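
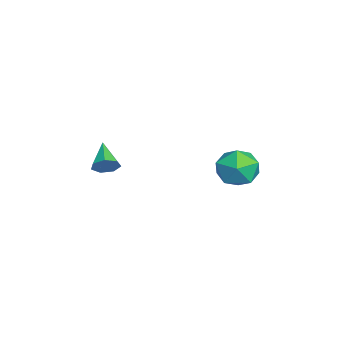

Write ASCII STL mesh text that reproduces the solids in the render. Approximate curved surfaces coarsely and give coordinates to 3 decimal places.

solid 
facet normal 0.859 0.116 -0.498
outer loop
vertex 4.159 -2.275 2.751
vertex 3.86 -2.242 2.243
vertex 4.013 -1.805 2.609
endloop
endfacet
facet normal 0.081 0.311 0.947
outer loop
vertex 4.159 -2.275 2.751
vertex 4.013 -1.805 2.609
vertex 2.7 -2.398 2.917
endloop
endfacet
facet normal 0.859 0.117 -0.498
outer loop
vertex 4.013 -1.805 2.609
vertex 3.86 -2.242 2.243
vertex 3.752 -1.664 2.192
endloop
endfacet
facet normal -0.275 0.846 0.458
outer loop
vertex 4.013 -1.805 2.609
vertex 3.752 -1.664 2.192
vertex 2.7 -2.398 2.917
endloop
endfacet
facet normal 0.859 0.116 -0.499
outer loop
vertex 3.752 -1.664 2.192
vertex 3.86 -2.242 2.243
vertex 3.572 -1.957 1.814
endloop
endfacet
facet normal -0.661 0.712 -0.237
outer loop
vertex 3.752 -1.664 2.192
vertex 3.572 -1.957 1.814
vertex 2.7 -2.398 2.917
endloop
endfacet
facet normal 0.859 0.116 -0.499
outer loop
vertex 3.572 -1.957 1.814
vertex 3.86 -2.242 2.243
vertex 3.608 -2.465 1.758
endloop
endfacet
facet normal -0.787 0.012 -0.617
outer loop
vertex 3.572 -1.957 1.814
vertex 3.608 -2.465 1.758
vertex 2.7 -2.398 2.917
endloop
endfacet
facet normal 0.859 0.116 -0.499
outer loop
vertex 3.608 -2.465 1.758
vertex 3.86 -2.242 2.243
vertex 3.834 -2.804 2.068
endloop
endfacet
facet normal -0.557 -0.731 -0.394
outer loop
vertex 3.608 -2.465 1.758
vertex 3.834 -2.804 2.068
vertex 2.7 -2.398 2.917
endloop
endfacet
facet normal 0.859 0.115 -0.498
outer loop
vertex 3.834 -2.804 2.068
vertex 3.86 -2.242 2.243
vertex 4.079 -2.72 2.51
endloop
endfacet
facet normal -0.145 -0.954 0.262
outer loop
vertex 3.834 -2.804 2.068
vertex 4.079 -2.72 2.51
vertex 2.7 -2.398 2.917
endloop
endfacet
facet normal 0.859 0.115 -0.498
outer loop
vertex 4.079 -2.72 2.51
vertex 3.86 -2.242 2.243
vertex 4.159 -2.275 2.751
endloop
endfacet
facet normal 0.139 -0.491 0.860
outer loop
vertex 4.079 -2.72 2.51
vertex 4.159 -2.275 2.751
vertex 2.7 -2.398 2.917
endloop
endfacet
facet normal -0.259 0.941 0.220
outer loop
vertex 2.531 3.641 1.135
vertex 2.083 3.317 1.993
vertex 3.067 3.586 2.001
endloop
endfacet
facet normal 0.347 0.925 -0.156
outer loop
vertex 2.531 3.641 1.135
vertex 3.067 3.586 2.001
vertex 3.485 3.281 1.122
endloop
endfacet
facet normal 0.214 0.594 -0.775
outer loop
vertex 2.531 3.641 1.135
vertex 3.485 3.281 1.122
vertex 2.759 2.823 0.571
endloop
endfacet
facet normal -0.474 0.406 -0.781
outer loop
vertex 2.531 3.641 1.135
vertex 2.759 2.823 0.571
vertex 1.893 2.846 1.109
endloop
endfacet
facet normal -0.766 0.621 -0.166
outer loop
vertex 2.531 3.641 1.135
vertex 1.893 2.846 1.109
vertex 2.083 3.317 1.993
endloop
endfacet
facet normal 0.821 0.532 0.206
outer loop
vertex 3.485 3.281 1.122
vertex 3.067 3.586 2.001
vertex 3.627 2.734 1.971
endloop
endfacet
facet normal -0.159 0.558 0.815
outer loop
vertex 3.067 3.586 2.001
vertex 2.083 3.317 1.993
vertex 2.761 2.757 2.509
endloop
endfacet
facet normal -0.981 0.040 0.190
outer loop
vertex 2.083 3.317 1.993
vertex 1.893 2.846 1.109
vertex 2.035 2.299 1.958
endloop
endfacet
facet normal -0.508 -0.306 -0.805
outer loop
vertex 1.893 2.846 1.109
vertex 2.759 2.823 0.571
vertex 2.453 1.994 1.079
endloop
endfacet
facet normal 0.605 -0.001 -0.796
outer loop
vertex 2.759 2.823 0.571
vertex 3.485 3.281 1.122
vertex 3.437 2.263 1.087
endloop
endfacet
facet normal 0.474 -0.406 0.781
outer loop
vertex 2.989 1.939 1.945
vertex 3.627 2.734 1.971
vertex 2.761 2.757 2.509
endloop
endfacet
facet normal -0.214 -0.594 0.775
outer loop
vertex 2.989 1.939 1.945
vertex 2.761 2.757 2.509
vertex 2.035 2.299 1.958
endloop
endfacet
facet normal -0.347 -0.925 0.156
outer loop
vertex 2.989 1.939 1.945
vertex 2.035 2.299 1.958
vertex 2.453 1.994 1.079
endloop
endfacet
facet normal 0.259 -0.941 -0.220
outer loop
vertex 2.989 1.939 1.945
vertex 2.453 1.994 1.079
vertex 3.437 2.263 1.087
endloop
endfacet
facet normal 0.766 -0.621 0.166
outer loop
vertex 2.989 1.939 1.945
vertex 3.437 2.263 1.087
vertex 3.627 2.734 1.971
endloop
endfacet
facet normal 0.508 0.306 0.805
outer loop
vertex 2.761 2.757 2.509
vertex 3.627 2.734 1.971
vertex 3.067 3.586 2.001
endloop
endfacet
facet normal -0.605 0.001 0.796
outer loop
vertex 2.035 2.299 1.958
vertex 2.761 2.757 2.509
vertex 2.083 3.317 1.993
endloop
endfacet
facet normal -0.821 -0.532 -0.206
outer loop
vertex 2.453 1.994 1.079
vertex 2.035 2.299 1.958
vertex 1.893 2.846 1.109
endloop
endfacet
facet normal 0.159 -0.558 -0.815
outer loop
vertex 3.437 2.263 1.087
vertex 2.453 1.994 1.079
vertex 2.759 2.823 0.571
endloop
endfacet
facet normal 0.981 -0.040 -0.190
outer loop
vertex 3.627 2.734 1.971
vertex 3.437 2.263 1.087
vertex 3.485 3.281 1.122
endloop
endfacet

endsolid


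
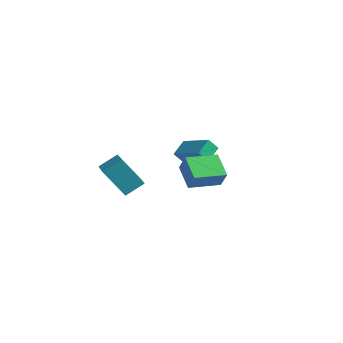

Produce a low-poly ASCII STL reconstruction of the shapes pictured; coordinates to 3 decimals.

solid 
facet normal -0.642 -0.113 0.758
outer loop
vertex 1.224 -4.124 3.185
vertex 0.229 -3.025 2.507
vertex 0.69 -4.963 2.608
endloop
endfacet
facet normal 0.610 -0.674 0.416
outer loop
vertex 1.871 -4.755 1.213
vertex 1.224 -4.124 3.185
vertex 0.69 -4.963 2.608
endloop
endfacet
facet normal -0.642 -0.113 0.759
outer loop
vertex 0.69 -4.963 2.608
vertex 0.229 -3.025 2.507
vertex -0.305 -3.865 1.93
endloop
endfacet
facet normal -0.464 -0.730 -0.502
outer loop
vertex -0.305 -3.865 1.93
vertex 1.871 -4.755 1.213
vertex 0.69 -4.963 2.608
endloop
endfacet
facet normal 0.464 0.730 0.502
outer loop
vertex 1.224 -4.124 3.185
vertex 1.41 -2.817 1.112
vertex 0.229 -3.025 2.507
endloop
endfacet
facet normal 0.611 -0.674 0.416
outer loop
vertex 2.405 -3.915 1.79
vertex 1.224 -4.124 3.185
vertex 1.871 -4.755 1.213
endloop
endfacet
facet normal 0.464 0.730 0.502
outer loop
vertex 2.405 -3.915 1.79
vertex 1.41 -2.817 1.112
vertex 1.224 -4.124 3.185
endloop
endfacet
facet normal -0.610 0.674 -0.416
outer loop
vertex 0.229 -3.025 2.507
vertex 1.41 -2.817 1.112
vertex -0.305 -3.865 1.93
endloop
endfacet
facet normal -0.464 -0.730 -0.502
outer loop
vertex 0.876 -3.656 0.535
vertex 1.871 -4.755 1.213
vertex -0.305 -3.865 1.93
endloop
endfacet
facet normal -0.610 0.674 -0.416
outer loop
vertex -0.305 -3.865 1.93
vertex 1.41 -2.817 1.112
vertex 0.876 -3.656 0.535
endloop
endfacet
facet normal 0.642 0.113 -0.759
outer loop
vertex 0.876 -3.656 0.535
vertex 2.405 -3.915 1.79
vertex 1.871 -4.755 1.213
endloop
endfacet
facet normal 0.642 0.113 -0.759
outer loop
vertex 1.41 -2.817 1.112
vertex 2.405 -3.915 1.79
vertex 0.876 -3.656 0.535
endloop
endfacet
facet normal -0.720 0.570 0.395
outer loop
vertex 2.632 -0.686 1.848
vertex 3.628 0.744 1.6
vertex 2.199 -0.554 0.868
endloop
endfacet
facet normal -0.566 -0.812 0.141
outer loop
vertex 3.272 -1.404 0.28
vertex 2.632 -0.686 1.848
vertex 2.199 -0.554 0.868
endloop
endfacet
facet normal -0.720 0.570 0.395
outer loop
vertex 2.199 -0.554 0.868
vertex 3.628 0.744 1.6
vertex 3.195 0.876 0.62
endloop
endfacet
facet normal -0.401 0.122 -0.908
outer loop
vertex 3.195 0.876 0.62
vertex 3.272 -1.404 0.28
vertex 2.199 -0.554 0.868
endloop
endfacet
facet normal 0.401 -0.122 0.908
outer loop
vertex 2.632 -0.686 1.848
vertex 4.701 -0.106 1.012
vertex 3.628 0.744 1.6
endloop
endfacet
facet normal -0.566 -0.812 0.141
outer loop
vertex 3.705 -1.536 1.26
vertex 2.632 -0.686 1.848
vertex 3.272 -1.404 0.28
endloop
endfacet
facet normal 0.401 -0.122 0.908
outer loop
vertex 3.705 -1.536 1.26
vertex 4.701 -0.106 1.012
vertex 2.632 -0.686 1.848
endloop
endfacet
facet normal 0.566 0.812 -0.141
outer loop
vertex 3.628 0.744 1.6
vertex 4.701 -0.106 1.012
vertex 3.195 0.876 0.62
endloop
endfacet
facet normal -0.401 0.122 -0.908
outer loop
vertex 4.268 0.026 0.032
vertex 3.272 -1.404 0.28
vertex 3.195 0.876 0.62
endloop
endfacet
facet normal 0.566 0.812 -0.141
outer loop
vertex 3.195 0.876 0.62
vertex 4.701 -0.106 1.012
vertex 4.268 0.026 0.032
endloop
endfacet
facet normal 0.720 -0.570 -0.395
outer loop
vertex 4.268 0.026 0.032
vertex 3.705 -1.536 1.26
vertex 3.272 -1.404 0.28
endloop
endfacet
facet normal 0.720 -0.570 -0.395
outer loop
vertex 4.701 -0.106 1.012
vertex 3.705 -1.536 1.26
vertex 4.268 0.026 0.032
endloop
endfacet
facet normal -0.858 0.190 -0.478
outer loop
vertex 0.182 2.05 -0.432
vertex 0.16 3.02 -0.007
vertex 0.593 2.333 -1.057
endloop
endfacet
facet normal 0.020 -0.916 -0.401
outer loop
vertex 2.36 1.94 -0.073
vertex 0.182 2.05 -0.432
vertex 0.593 2.333 -1.057
endloop
endfacet
facet normal -0.857 0.191 -0.478
outer loop
vertex 0.593 2.333 -1.057
vertex 0.16 3.02 -0.007
vertex 0.572 3.303 -0.632
endloop
endfacet
facet normal 0.514 0.354 -0.782
outer loop
vertex 0.572 3.303 -0.632
vertex 2.36 1.94 -0.073
vertex 0.593 2.333 -1.057
endloop
endfacet
facet normal -0.514 -0.354 0.781
outer loop
vertex 0.182 2.05 -0.432
vertex 1.927 2.627 0.977
vertex 0.16 3.02 -0.007
endloop
endfacet
facet normal 0.020 -0.916 -0.401
outer loop
vertex 1.948 1.657 0.552
vertex 0.182 2.05 -0.432
vertex 2.36 1.94 -0.073
endloop
endfacet
facet normal -0.514 -0.354 0.781
outer loop
vertex 1.948 1.657 0.552
vertex 1.927 2.627 0.977
vertex 0.182 2.05 -0.432
endloop
endfacet
facet normal -0.020 0.916 0.401
outer loop
vertex 0.16 3.02 -0.007
vertex 1.927 2.627 0.977
vertex 0.572 3.303 -0.632
endloop
endfacet
facet normal 0.514 0.354 -0.781
outer loop
vertex 2.338 2.91 0.352
vertex 2.36 1.94 -0.073
vertex 0.572 3.303 -0.632
endloop
endfacet
facet normal -0.020 0.916 0.401
outer loop
vertex 0.572 3.303 -0.632
vertex 1.927 2.627 0.977
vertex 2.338 2.91 0.352
endloop
endfacet
facet normal 0.857 -0.190 0.479
outer loop
vertex 2.338 2.91 0.352
vertex 1.948 1.657 0.552
vertex 2.36 1.94 -0.073
endloop
endfacet
facet normal 0.858 -0.191 0.478
outer loop
vertex 1.927 2.627 0.977
vertex 1.948 1.657 0.552
vertex 2.338 2.91 0.352
endloop
endfacet

endsolid


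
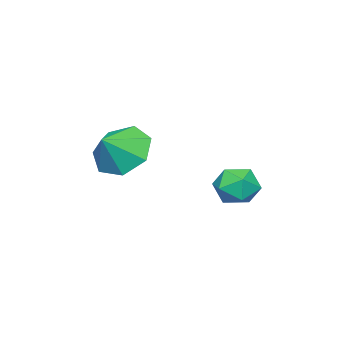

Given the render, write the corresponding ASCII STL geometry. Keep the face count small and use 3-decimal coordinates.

solid 
facet normal -0.622 0.667 -0.411
outer loop
vertex -3.916 -0.499 -0.84
vertex -4.476 -0.645 -0.229
vertex -3.895 -0.044 -0.133
endloop
endfacet
facet normal 0.058 0.839 -0.541
outer loop
vertex -3.916 -0.499 -0.84
vertex -3.895 -0.044 -0.133
vertex -3.179 -0.317 -0.479
endloop
endfacet
facet normal 0.361 0.293 -0.885
outer loop
vertex -3.916 -0.499 -0.84
vertex -3.179 -0.317 -0.479
vertex -3.316 -1.086 -0.789
endloop
endfacet
facet normal -0.131 -0.218 -0.967
outer loop
vertex -3.916 -0.499 -0.84
vertex -3.316 -1.086 -0.789
vertex -4.118 -1.289 -0.635
endloop
endfacet
facet normal -0.739 0.014 -0.674
outer loop
vertex -3.916 -0.499 -0.84
vertex -4.118 -1.289 -0.635
vertex -4.476 -0.645 -0.229
endloop
endfacet
facet normal 0.391 0.916 0.086
outer loop
vertex -3.179 -0.317 -0.479
vertex -3.895 -0.044 -0.133
vertex -3.282 -0.351 0.355
endloop
endfacet
facet normal -0.710 0.638 0.298
outer loop
vertex -3.895 -0.044 -0.133
vertex -4.476 -0.645 -0.229
vertex -4.084 -0.554 0.509
endloop
endfacet
facet normal -0.899 -0.419 -0.128
outer loop
vertex -4.476 -0.645 -0.229
vertex -4.118 -1.289 -0.635
vertex -4.221 -1.323 0.199
endloop
endfacet
facet normal 0.084 -0.792 -0.604
outer loop
vertex -4.118 -1.289 -0.635
vertex -3.316 -1.086 -0.789
vertex -3.505 -1.596 -0.147
endloop
endfacet
facet normal 0.881 0.033 -0.472
outer loop
vertex -3.316 -1.086 -0.789
vertex -3.179 -0.317 -0.479
vertex -2.924 -0.995 -0.051
endloop
endfacet
facet normal 0.131 0.218 0.967
outer loop
vertex -3.484 -1.141 0.56
vertex -3.282 -0.351 0.355
vertex -4.084 -0.554 0.509
endloop
endfacet
facet normal -0.361 -0.293 0.885
outer loop
vertex -3.484 -1.141 0.56
vertex -4.084 -0.554 0.509
vertex -4.221 -1.323 0.199
endloop
endfacet
facet normal -0.058 -0.839 0.541
outer loop
vertex -3.484 -1.141 0.56
vertex -4.221 -1.323 0.199
vertex -3.505 -1.596 -0.147
endloop
endfacet
facet normal 0.622 -0.667 0.411
outer loop
vertex -3.484 -1.141 0.56
vertex -3.505 -1.596 -0.147
vertex -2.924 -0.995 -0.051
endloop
endfacet
facet normal 0.739 -0.014 0.674
outer loop
vertex -3.484 -1.141 0.56
vertex -2.924 -0.995 -0.051
vertex -3.282 -0.351 0.355
endloop
endfacet
facet normal -0.084 0.792 0.604
outer loop
vertex -4.084 -0.554 0.509
vertex -3.282 -0.351 0.355
vertex -3.895 -0.044 -0.133
endloop
endfacet
facet normal -0.881 -0.033 0.472
outer loop
vertex -4.221 -1.323 0.199
vertex -4.084 -0.554 0.509
vertex -4.476 -0.645 -0.229
endloop
endfacet
facet normal -0.391 -0.916 -0.086
outer loop
vertex -3.505 -1.596 -0.147
vertex -4.221 -1.323 0.199
vertex -4.118 -1.289 -0.635
endloop
endfacet
facet normal 0.710 -0.638 -0.298
outer loop
vertex -2.924 -0.995 -0.051
vertex -3.505 -1.596 -0.147
vertex -3.316 -1.086 -0.789
endloop
endfacet
facet normal 0.899 0.419 0.128
outer loop
vertex -3.282 -0.351 0.355
vertex -2.924 -0.995 -0.051
vertex -3.179 -0.317 -0.479
endloop
endfacet
facet normal -0.787 0.101 -0.609
outer loop
vertex 0.281 -3.217 1.204
vertex -0.264 -2.753 1.986
vertex 0.358 -2.301 1.257
endloop
endfacet
facet normal 0.975 -0.070 -0.211
outer loop
vertex 0.281 -3.217 1.204
vertex 0.358 -2.301 1.257
vertex 0.624 -2.867 2.674
endloop
endfacet
facet normal -0.787 0.100 -0.609
outer loop
vertex 0.358 -2.301 1.257
vertex -0.264 -2.753 1.986
vertex -0.034 -1.726 1.858
endloop
endfacet
facet normal 0.849 0.526 0.051
outer loop
vertex 0.358 -2.301 1.257
vertex -0.034 -1.726 1.858
vertex 0.624 -2.867 2.674
endloop
endfacet
facet normal -0.787 0.100 -0.609
outer loop
vertex -0.034 -1.726 1.858
vertex -0.264 -2.753 1.986
vertex -0.6 -1.924 2.556
endloop
endfacet
facet normal 0.466 0.677 0.570
outer loop
vertex -0.034 -1.726 1.858
vertex -0.6 -1.924 2.556
vertex 0.624 -2.867 2.674
endloop
endfacet
facet normal -0.786 0.101 -0.610
outer loop
vertex -0.6 -1.924 2.556
vertex -0.264 -2.753 1.986
vertex -0.913 -2.746 2.824
endloop
endfacet
facet normal 0.114 0.268 0.957
outer loop
vertex -0.6 -1.924 2.556
vertex -0.913 -2.746 2.824
vertex 0.624 -2.867 2.674
endloop
endfacet
facet normal -0.786 0.101 -0.610
outer loop
vertex -0.913 -2.746 2.824
vertex -0.264 -2.753 1.986
vertex -0.738 -3.573 2.461
endloop
endfacet
facet normal 0.059 -0.391 0.919
outer loop
vertex -0.913 -2.746 2.824
vertex -0.738 -3.573 2.461
vertex 0.624 -2.867 2.674
endloop
endfacet
facet normal -0.786 0.101 -0.610
outer loop
vertex -0.738 -3.573 2.461
vertex -0.264 -2.753 1.986
vertex -0.206 -3.783 1.741
endloop
endfacet
facet normal 0.341 -0.804 0.487
outer loop
vertex -0.738 -3.573 2.461
vertex -0.206 -3.783 1.741
vertex 0.624 -2.867 2.674
endloop
endfacet
facet normal -0.787 0.100 -0.608
outer loop
vertex -0.206 -3.783 1.741
vertex -0.264 -2.753 1.986
vertex 0.281 -3.217 1.204
endloop
endfacet
facet normal 0.750 -0.662 -0.017
outer loop
vertex -0.206 -3.783 1.741
vertex 0.281 -3.217 1.204
vertex 0.624 -2.867 2.674
endloop
endfacet

endsolid


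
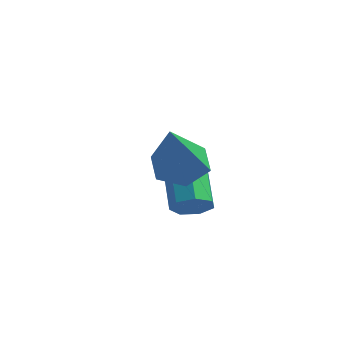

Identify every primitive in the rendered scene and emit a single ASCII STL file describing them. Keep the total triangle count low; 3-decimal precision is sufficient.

solid 
facet normal -0.313 0.631 -0.710
outer loop
vertex 1.732 -3.032 1.569
vertex 1.347 -2.689 2.043
vertex 2.009 -2.496 1.923
endloop
endfacet
facet normal 0.915 -0.286 -0.283
outer loop
vertex 1.732 -3.032 1.569
vertex 2.009 -2.496 1.923
vertex 2.033 -4.071 3.597
endloop
endfacet
facet normal -0.313 0.631 -0.710
outer loop
vertex 2.009 -2.496 1.923
vertex 1.347 -2.689 2.043
vertex 1.625 -2.153 2.397
endloop
endfacet
facet normal 0.831 0.411 0.375
outer loop
vertex 2.009 -2.496 1.923
vertex 1.625 -2.153 2.397
vertex 2.033 -4.071 3.597
endloop
endfacet
facet normal -0.313 0.631 -0.710
outer loop
vertex 1.625 -2.153 2.397
vertex 1.347 -2.689 2.043
vertex 0.963 -2.346 2.517
endloop
endfacet
facet normal -0.001 0.530 0.848
outer loop
vertex 1.625 -2.153 2.397
vertex 0.963 -2.346 2.517
vertex 2.033 -4.071 3.597
endloop
endfacet
facet normal -0.313 0.631 -0.710
outer loop
vertex 0.963 -2.346 2.517
vertex 1.347 -2.689 2.043
vertex 0.685 -2.883 2.162
endloop
endfacet
facet normal -0.748 -0.050 0.662
outer loop
vertex 0.963 -2.346 2.517
vertex 0.685 -2.883 2.162
vertex 2.033 -4.071 3.597
endloop
endfacet
facet normal -0.313 0.632 -0.710
outer loop
vertex 0.685 -2.883 2.162
vertex 1.347 -2.689 2.043
vertex 1.07 -3.225 1.688
endloop
endfacet
facet normal -0.663 -0.749 0.002
outer loop
vertex 0.685 -2.883 2.162
vertex 1.07 -3.225 1.688
vertex 2.033 -4.071 3.597
endloop
endfacet
facet normal -0.312 0.631 -0.710
outer loop
vertex 1.07 -3.225 1.688
vertex 1.347 -2.689 2.043
vertex 1.732 -3.032 1.569
endloop
endfacet
facet normal 0.168 -0.867 -0.469
outer loop
vertex 1.07 -3.225 1.688
vertex 1.732 -3.032 1.569
vertex 2.033 -4.071 3.597
endloop
endfacet
facet normal 0.522 -0.557 -0.646
outer loop
vertex 1.198 -1.894 0.647
vertex 0.953 -1.654 0.242
vertex 1.403 -1.515 0.486
endloop
endfacet
facet normal 0.727 -0.105 0.678
outer loop
vertex 1.198 -1.894 0.647
vertex 1.403 -1.515 0.486
vertex 0.572 -1.225 1.422
endloop
endfacet
facet normal 0.727 -0.105 0.678
outer loop
vertex 0.572 -1.225 1.422
vertex 1.403 -1.515 0.486
vertex 0.777 -0.847 1.261
endloop
endfacet
facet normal -0.521 0.558 0.646
outer loop
vertex 0.572 -1.225 1.422
vertex 0.777 -0.847 1.261
vertex 0.327 -0.986 1.018
endloop
endfacet
facet normal 0.522 -0.557 -0.645
outer loop
vertex 1.403 -1.515 0.486
vertex 0.953 -1.654 0.242
vertex 1.269 -1.241 0.141
endloop
endfacet
facet normal 0.802 0.579 0.148
outer loop
vertex 1.403 -1.515 0.486
vertex 1.269 -1.241 0.141
vertex 0.777 -0.847 1.261
endloop
endfacet
facet normal 0.802 0.579 0.149
outer loop
vertex 0.777 -0.847 1.261
vertex 1.269 -1.241 0.141
vertex 0.643 -0.573 0.917
endloop
endfacet
facet normal -0.521 0.557 0.647
outer loop
vertex 0.777 -0.847 1.261
vertex 0.643 -0.573 0.917
vertex 0.327 -0.986 1.018
endloop
endfacet
facet normal 0.522 -0.557 -0.646
outer loop
vertex 1.269 -1.241 0.141
vertex 0.953 -1.654 0.242
vertex 0.898 -1.278 -0.127
endloop
endfacet
facet normal 0.273 0.827 -0.492
outer loop
vertex 1.269 -1.241 0.141
vertex 0.898 -1.278 -0.127
vertex 0.643 -0.573 0.917
endloop
endfacet
facet normal 0.273 0.827 -0.492
outer loop
vertex 0.643 -0.573 0.917
vertex 0.898 -1.278 -0.127
vertex 0.271 -0.61 0.648
endloop
endfacet
facet normal -0.522 0.557 0.645
outer loop
vertex 0.643 -0.573 0.917
vertex 0.271 -0.61 0.648
vertex 0.327 -0.986 1.018
endloop
endfacet
facet normal 0.521 -0.558 -0.646
outer loop
vertex 0.898 -1.278 -0.127
vertex 0.953 -1.654 0.242
vertex 0.568 -1.598 -0.117
endloop
endfacet
facet normal -0.462 0.452 -0.763
outer loop
vertex 0.898 -1.278 -0.127
vertex 0.568 -1.598 -0.117
vertex 0.271 -0.61 0.648
endloop
endfacet
facet normal -0.462 0.452 -0.763
outer loop
vertex 0.271 -0.61 0.648
vertex 0.568 -1.598 -0.117
vertex -0.059 -0.93 0.658
endloop
endfacet
facet normal -0.521 0.558 0.646
outer loop
vertex 0.271 -0.61 0.648
vertex -0.059 -0.93 0.658
vertex 0.327 -0.986 1.018
endloop
endfacet
facet normal 0.522 -0.556 -0.647
outer loop
vertex 0.568 -1.598 -0.117
vertex 0.953 -1.654 0.242
vertex 0.528 -1.961 0.163
endloop
endfacet
facet normal -0.848 -0.262 -0.461
outer loop
vertex 0.568 -1.598 -0.117
vertex 0.528 -1.961 0.163
vertex -0.059 -0.93 0.658
endloop
endfacet
facet normal -0.849 -0.264 -0.458
outer loop
vertex -0.059 -0.93 0.658
vertex 0.528 -1.961 0.163
vertex -0.098 -1.292 0.939
endloop
endfacet
facet normal -0.521 0.558 0.646
outer loop
vertex -0.059 -0.93 0.658
vertex -0.098 -1.292 0.939
vertex 0.327 -0.986 1.018
endloop
endfacet
facet normal 0.523 -0.557 -0.645
outer loop
vertex 0.528 -1.961 0.163
vertex 0.953 -1.654 0.242
vertex 0.808 -2.092 0.503
endloop
endfacet
facet normal -0.597 -0.780 0.191
outer loop
vertex 0.528 -1.961 0.163
vertex 0.808 -2.092 0.503
vertex -0.098 -1.292 0.939
endloop
endfacet
facet normal -0.597 -0.779 0.189
outer loop
vertex -0.098 -1.292 0.939
vertex 0.808 -2.092 0.503
vertex 0.182 -1.424 1.279
endloop
endfacet
facet normal -0.521 0.558 0.646
outer loop
vertex -0.098 -1.292 0.939
vertex 0.182 -1.424 1.279
vertex 0.327 -0.986 1.018
endloop
endfacet
facet normal 0.522 -0.558 -0.646
outer loop
vertex 0.808 -2.092 0.503
vertex 0.953 -1.654 0.242
vertex 1.198 -1.894 0.647
endloop
endfacet
facet normal 0.104 -0.711 0.696
outer loop
vertex 0.808 -2.092 0.503
vertex 1.198 -1.894 0.647
vertex 0.182 -1.424 1.279
endloop
endfacet
facet normal 0.106 -0.709 0.697
outer loop
vertex 0.182 -1.424 1.279
vertex 1.198 -1.894 0.647
vertex 0.572 -1.225 1.422
endloop
endfacet
facet normal -0.521 0.558 0.646
outer loop
vertex 0.182 -1.424 1.279
vertex 0.572 -1.225 1.422
vertex 0.327 -0.986 1.018
endloop
endfacet

endsolid


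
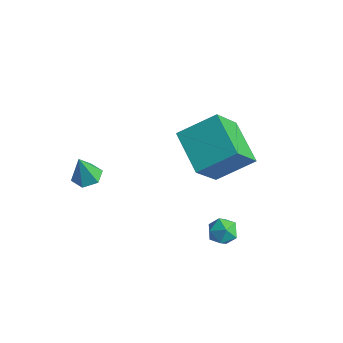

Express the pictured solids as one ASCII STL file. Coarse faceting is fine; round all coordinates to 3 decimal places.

solid 
facet normal -0.860 0.350 0.372
outer loop
vertex -1.008 0.971 0.964
vertex -0.056 2.291 1.924
vertex -1.187 2.325 -0.722
endloop
endfacet
facet normal -0.503 -0.699 -0.508
outer loop
vertex 0.576 1.609 -1.484
vertex -1.008 0.971 0.964
vertex -1.187 2.325 -0.722
endloop
endfacet
facet normal -0.860 0.349 0.372
outer loop
vertex -1.187 2.325 -0.722
vertex -0.056 2.291 1.924
vertex -0.235 3.646 0.238
endloop
endfacet
facet normal -0.082 0.624 -0.777
outer loop
vertex -0.235 3.646 0.238
vertex 0.576 1.609 -1.484
vertex -1.187 2.325 -0.722
endloop
endfacet
facet normal 0.082 -0.624 0.777
outer loop
vertex -1.008 0.971 0.964
vertex 1.707 1.575 1.162
vertex -0.056 2.291 1.924
endloop
endfacet
facet normal -0.504 -0.699 -0.508
outer loop
vertex 0.755 0.254 0.202
vertex -1.008 0.971 0.964
vertex 0.576 1.609 -1.484
endloop
endfacet
facet normal 0.082 -0.624 0.777
outer loop
vertex 0.755 0.254 0.202
vertex 1.707 1.575 1.162
vertex -1.008 0.971 0.964
endloop
endfacet
facet normal 0.503 0.699 0.508
outer loop
vertex -0.056 2.291 1.924
vertex 1.707 1.575 1.162
vertex -0.235 3.646 0.238
endloop
endfacet
facet normal -0.082 0.624 -0.777
outer loop
vertex 1.528 2.929 -0.524
vertex 0.576 1.609 -1.484
vertex -0.235 3.646 0.238
endloop
endfacet
facet normal 0.504 0.699 0.508
outer loop
vertex -0.235 3.646 0.238
vertex 1.707 1.575 1.162
vertex 1.528 2.929 -0.524
endloop
endfacet
facet normal 0.860 -0.349 -0.372
outer loop
vertex 1.528 2.929 -0.524
vertex 0.755 0.254 0.202
vertex 0.576 1.609 -1.484
endloop
endfacet
facet normal 0.860 -0.349 -0.372
outer loop
vertex 1.707 1.575 1.162
vertex 0.755 0.254 0.202
vertex 1.528 2.929 -0.524
endloop
endfacet
facet normal -0.830 0.323 0.455
outer loop
vertex 1.279 0.466 -3.091
vertex 1.654 0.648 -2.536
vertex 1.55 1.104 -3.049
endloop
endfacet
facet normal -0.884 0.392 -0.255
outer loop
vertex 1.279 0.466 -3.091
vertex 1.55 1.104 -3.049
vertex 1.57 0.758 -3.65
endloop
endfacet
facet normal -0.798 -0.252 -0.547
outer loop
vertex 1.279 0.466 -3.091
vertex 1.57 0.758 -3.65
vertex 1.685 0.088 -3.509
endloop
endfacet
facet normal -0.692 -0.722 -0.019
outer loop
vertex 1.279 0.466 -3.091
vertex 1.685 0.088 -3.509
vertex 1.737 0.02 -2.82
endloop
endfacet
facet normal -0.711 -0.366 0.600
outer loop
vertex 1.279 0.466 -3.091
vertex 1.737 0.02 -2.82
vertex 1.654 0.648 -2.536
endloop
endfacet
facet normal -0.348 0.808 -0.476
outer loop
vertex 1.57 0.758 -3.65
vertex 1.55 1.104 -3.049
vertex 2.123 1.12 -3.44
endloop
endfacet
facet normal -0.262 0.694 0.670
outer loop
vertex 1.55 1.104 -3.049
vertex 1.654 0.648 -2.536
vertex 2.175 1.052 -2.751
endloop
endfacet
facet normal -0.070 -0.419 0.905
outer loop
vertex 1.654 0.648 -2.536
vertex 1.737 0.02 -2.82
vertex 2.29 0.382 -2.61
endloop
endfacet
facet normal -0.037 -0.995 -0.095
outer loop
vertex 1.737 0.02 -2.82
vertex 1.685 0.088 -3.509
vertex 2.31 0.036 -3.211
endloop
endfacet
facet normal -0.209 -0.236 -0.949
outer loop
vertex 1.685 0.088 -3.509
vertex 1.57 0.758 -3.65
vertex 2.206 0.492 -3.724
endloop
endfacet
facet normal 0.692 0.722 0.019
outer loop
vertex 2.581 0.674 -3.169
vertex 2.123 1.12 -3.44
vertex 2.175 1.052 -2.751
endloop
endfacet
facet normal 0.798 0.252 0.547
outer loop
vertex 2.581 0.674 -3.169
vertex 2.175 1.052 -2.751
vertex 2.29 0.382 -2.61
endloop
endfacet
facet normal 0.884 -0.392 0.255
outer loop
vertex 2.581 0.674 -3.169
vertex 2.29 0.382 -2.61
vertex 2.31 0.036 -3.211
endloop
endfacet
facet normal 0.830 -0.323 -0.455
outer loop
vertex 2.581 0.674 -3.169
vertex 2.31 0.036 -3.211
vertex 2.206 0.492 -3.724
endloop
endfacet
facet normal 0.711 0.366 -0.600
outer loop
vertex 2.581 0.674 -3.169
vertex 2.206 0.492 -3.724
vertex 2.123 1.12 -3.44
endloop
endfacet
facet normal 0.037 0.995 0.095
outer loop
vertex 2.175 1.052 -2.751
vertex 2.123 1.12 -3.44
vertex 1.55 1.104 -3.049
endloop
endfacet
facet normal 0.209 0.236 0.949
outer loop
vertex 2.29 0.382 -2.61
vertex 2.175 1.052 -2.751
vertex 1.654 0.648 -2.536
endloop
endfacet
facet normal 0.348 -0.808 0.476
outer loop
vertex 2.31 0.036 -3.211
vertex 2.29 0.382 -2.61
vertex 1.737 0.02 -2.82
endloop
endfacet
facet normal 0.262 -0.694 -0.670
outer loop
vertex 2.206 0.492 -3.724
vertex 2.31 0.036 -3.211
vertex 1.685 0.088 -3.509
endloop
endfacet
facet normal 0.070 0.419 -0.905
outer loop
vertex 2.123 1.12 -3.44
vertex 2.206 0.492 -3.724
vertex 1.57 0.758 -3.65
endloop
endfacet
facet normal 0.068 0.234 -0.970
outer loop
vertex -2.746 -1.687 -1.612
vertex -3.414 -1.672 -1.655
vertex -3.076 -1.116 -1.497
endloop
endfacet
facet normal 0.770 0.336 0.542
outer loop
vertex -2.746 -1.687 -1.612
vertex -3.076 -1.116 -1.497
vertex -3.506 -1.988 -0.345
endloop
endfacet
facet normal 0.068 0.234 -0.970
outer loop
vertex -3.076 -1.116 -1.497
vertex -3.414 -1.672 -1.655
vertex -3.744 -1.1 -1.54
endloop
endfacet
facet normal -0.019 0.801 0.599
outer loop
vertex -3.076 -1.116 -1.497
vertex -3.744 -1.1 -1.54
vertex -3.506 -1.988 -0.345
endloop
endfacet
facet normal 0.066 0.233 -0.970
outer loop
vertex -3.744 -1.1 -1.54
vertex -3.414 -1.672 -1.655
vertex -4.083 -1.656 -1.697
endloop
endfacet
facet normal -0.817 0.374 0.440
outer loop
vertex -3.744 -1.1 -1.54
vertex -4.083 -1.656 -1.697
vertex -3.506 -1.988 -0.345
endloop
endfacet
facet normal 0.066 0.235 -0.970
outer loop
vertex -4.083 -1.656 -1.697
vertex -3.414 -1.672 -1.655
vertex -3.753 -2.228 -1.813
endloop
endfacet
facet normal -0.824 -0.521 0.224
outer loop
vertex -4.083 -1.656 -1.697
vertex -3.753 -2.228 -1.813
vertex -3.506 -1.988 -0.345
endloop
endfacet
facet normal 0.068 0.234 -0.970
outer loop
vertex -3.753 -2.228 -1.813
vertex -3.414 -1.672 -1.655
vertex -3.084 -2.243 -1.77
endloop
endfacet
facet normal -0.033 -0.985 0.167
outer loop
vertex -3.753 -2.228 -1.813
vertex -3.084 -2.243 -1.77
vertex -3.506 -1.988 -0.345
endloop
endfacet
facet normal 0.068 0.234 -0.970
outer loop
vertex -3.084 -2.243 -1.77
vertex -3.414 -1.672 -1.655
vertex -2.746 -1.687 -1.612
endloop
endfacet
facet normal 0.764 -0.557 0.326
outer loop
vertex -3.084 -2.243 -1.77
vertex -2.746 -1.687 -1.612
vertex -3.506 -1.988 -0.345
endloop
endfacet

endsolid


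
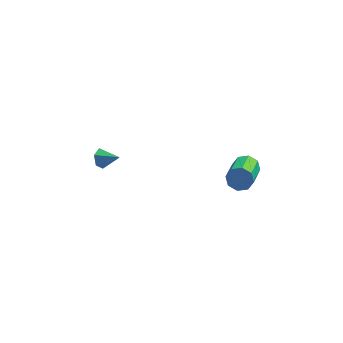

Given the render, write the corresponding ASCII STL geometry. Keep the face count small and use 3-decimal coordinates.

solid 
facet normal -0.848 0.286 -0.446
outer loop
vertex -3.844 0.004 1.193
vertex -4.175 -0.21 1.685
vertex -3.97 0.386 1.678
endloop
endfacet
facet normal 0.799 0.555 -0.230
outer loop
vertex -3.844 0.004 1.193
vertex -3.97 0.386 1.678
vertex -3.165 -0.55 2.215
endloop
endfacet
facet normal -0.849 0.287 -0.445
outer loop
vertex -3.97 0.386 1.678
vertex -4.175 -0.21 1.685
vertex -4.3 0.172 2.17
endloop
endfacet
facet normal 0.419 0.695 0.584
outer loop
vertex -3.97 0.386 1.678
vertex -4.3 0.172 2.17
vertex -3.165 -0.55 2.215
endloop
endfacet
facet normal -0.848 0.287 -0.445
outer loop
vertex -4.3 0.172 2.17
vertex -4.175 -0.21 1.685
vertex -4.505 -0.423 2.177
endloop
endfacet
facet normal -0.026 0.021 0.999
outer loop
vertex -4.3 0.172 2.17
vertex -4.505 -0.423 2.177
vertex -3.165 -0.55 2.215
endloop
endfacet
facet normal -0.848 0.287 -0.445
outer loop
vertex -4.505 -0.423 2.177
vertex -4.175 -0.21 1.685
vertex -4.38 -0.805 1.692
endloop
endfacet
facet normal -0.092 -0.794 0.601
outer loop
vertex -4.505 -0.423 2.177
vertex -4.38 -0.805 1.692
vertex -3.165 -0.55 2.215
endloop
endfacet
facet normal -0.848 0.287 -0.446
outer loop
vertex -4.38 -0.805 1.692
vertex -4.175 -0.21 1.685
vertex -4.049 -0.592 1.2
endloop
endfacet
facet normal 0.287 -0.934 -0.211
outer loop
vertex -4.38 -0.805 1.692
vertex -4.049 -0.592 1.2
vertex -3.165 -0.55 2.215
endloop
endfacet
facet normal -0.848 0.286 -0.446
outer loop
vertex -4.049 -0.592 1.2
vertex -4.175 -0.21 1.685
vertex -3.844 0.004 1.193
endloop
endfacet
facet normal 0.734 -0.260 -0.628
outer loop
vertex -4.049 -0.592 1.2
vertex -3.844 0.004 1.193
vertex -3.165 -0.55 2.215
endloop
endfacet
facet normal 0.125 0.886 -0.446
outer loop
vertex 3.859 -0.764 1.254
vertex 3.416 -0.449 1.756
vertex 4.143 -0.577 1.706
endloop
endfacet
facet normal 0.856 -0.324 -0.403
outer loop
vertex 3.859 -0.764 1.254
vertex 4.143 -0.577 1.706
vertex 3.587 -2.687 2.223
endloop
endfacet
facet normal 0.856 -0.324 -0.403
outer loop
vertex 3.587 -2.687 2.223
vertex 4.143 -0.577 1.706
vertex 3.871 -2.499 2.675
endloop
endfacet
facet normal -0.126 -0.885 0.447
outer loop
vertex 3.587 -2.687 2.223
vertex 3.871 -2.499 2.675
vertex 3.144 -2.371 2.724
endloop
endfacet
facet normal 0.125 0.886 -0.447
outer loop
vertex 4.143 -0.577 1.706
vertex 3.416 -0.449 1.756
vertex 4.002 -0.314 2.188
endloop
endfacet
facet normal 0.960 0.004 0.279
outer loop
vertex 4.143 -0.577 1.706
vertex 4.002 -0.314 2.188
vertex 3.871 -2.499 2.675
endloop
endfacet
facet normal 0.960 0.005 0.280
outer loop
vertex 3.871 -2.499 2.675
vertex 4.002 -0.314 2.188
vertex 3.729 -2.236 3.157
endloop
endfacet
facet normal -0.126 -0.886 0.446
outer loop
vertex 3.871 -2.499 2.675
vertex 3.729 -2.236 3.157
vertex 3.144 -2.371 2.724
endloop
endfacet
facet normal 0.126 0.886 -0.447
outer loop
vertex 4.002 -0.314 2.188
vertex 3.416 -0.449 1.756
vertex 3.517 -0.13 2.416
endloop
endfacet
facet normal 0.501 0.332 0.799
outer loop
vertex 4.002 -0.314 2.188
vertex 3.517 -0.13 2.416
vertex 3.729 -2.236 3.157
endloop
endfacet
facet normal 0.501 0.332 0.799
outer loop
vertex 3.729 -2.236 3.157
vertex 3.517 -0.13 2.416
vertex 3.244 -2.053 3.385
endloop
endfacet
facet normal -0.125 -0.887 0.445
outer loop
vertex 3.729 -2.236 3.157
vertex 3.244 -2.053 3.385
vertex 3.144 -2.371 2.724
endloop
endfacet
facet normal 0.126 0.886 -0.447
outer loop
vertex 3.517 -0.13 2.416
vertex 3.416 -0.449 1.756
vertex 2.973 -0.133 2.257
endloop
endfacet
facet normal -0.251 0.464 0.850
outer loop
vertex 3.517 -0.13 2.416
vertex 2.973 -0.133 2.257
vertex 3.244 -2.053 3.385
endloop
endfacet
facet normal -0.251 0.464 0.850
outer loop
vertex 3.244 -2.053 3.385
vertex 2.973 -0.133 2.257
vertex 2.701 -2.056 3.226
endloop
endfacet
facet normal -0.126 -0.886 0.445
outer loop
vertex 3.244 -2.053 3.385
vertex 2.701 -2.056 3.226
vertex 3.144 -2.371 2.724
endloop
endfacet
facet normal 0.126 0.885 -0.447
outer loop
vertex 2.973 -0.133 2.257
vertex 3.416 -0.449 1.756
vertex 2.689 -0.321 1.805
endloop
endfacet
facet normal -0.856 0.324 0.403
outer loop
vertex 2.973 -0.133 2.257
vertex 2.689 -0.321 1.805
vertex 2.701 -2.056 3.226
endloop
endfacet
facet normal -0.856 0.324 0.403
outer loop
vertex 2.701 -2.056 3.226
vertex 2.689 -0.321 1.805
vertex 2.417 -2.243 2.774
endloop
endfacet
facet normal -0.125 -0.886 0.446
outer loop
vertex 2.701 -2.056 3.226
vertex 2.417 -2.243 2.774
vertex 3.144 -2.371 2.724
endloop
endfacet
facet normal 0.126 0.886 -0.446
outer loop
vertex 2.689 -0.321 1.805
vertex 3.416 -0.449 1.756
vertex 2.831 -0.584 1.323
endloop
endfacet
facet normal -0.960 -0.005 -0.280
outer loop
vertex 2.689 -0.321 1.805
vertex 2.831 -0.584 1.323
vertex 2.417 -2.243 2.774
endloop
endfacet
facet normal -0.960 -0.004 -0.279
outer loop
vertex 2.417 -2.243 2.774
vertex 2.831 -0.584 1.323
vertex 2.558 -2.506 2.292
endloop
endfacet
facet normal -0.125 -0.886 0.447
outer loop
vertex 2.417 -2.243 2.774
vertex 2.558 -2.506 2.292
vertex 3.144 -2.371 2.724
endloop
endfacet
facet normal 0.125 0.887 -0.445
outer loop
vertex 2.831 -0.584 1.323
vertex 3.416 -0.449 1.756
vertex 3.316 -0.767 1.095
endloop
endfacet
facet normal -0.501 -0.332 -0.799
outer loop
vertex 2.831 -0.584 1.323
vertex 3.316 -0.767 1.095
vertex 2.558 -2.506 2.292
endloop
endfacet
facet normal -0.501 -0.332 -0.799
outer loop
vertex 2.558 -2.506 2.292
vertex 3.316 -0.767 1.095
vertex 3.043 -2.69 2.064
endloop
endfacet
facet normal -0.126 -0.886 0.447
outer loop
vertex 2.558 -2.506 2.292
vertex 3.043 -2.69 2.064
vertex 3.144 -2.371 2.724
endloop
endfacet
facet normal 0.126 0.886 -0.445
outer loop
vertex 3.316 -0.767 1.095
vertex 3.416 -0.449 1.756
vertex 3.859 -0.764 1.254
endloop
endfacet
facet normal 0.251 -0.464 -0.850
outer loop
vertex 3.316 -0.767 1.095
vertex 3.859 -0.764 1.254
vertex 3.043 -2.69 2.064
endloop
endfacet
facet normal 0.251 -0.464 -0.850
outer loop
vertex 3.043 -2.69 2.064
vertex 3.859 -0.764 1.254
vertex 3.587 -2.687 2.223
endloop
endfacet
facet normal -0.126 -0.886 0.447
outer loop
vertex 3.043 -2.69 2.064
vertex 3.587 -2.687 2.223
vertex 3.144 -2.371 2.724
endloop
endfacet

endsolid


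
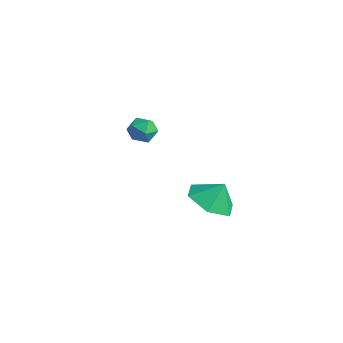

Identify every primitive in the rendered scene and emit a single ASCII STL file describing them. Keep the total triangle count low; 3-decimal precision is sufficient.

solid 
facet normal 0.277 0.954 -0.114
outer loop
vertex -2.195 -0.957 -3.091
vertex -2.361 -0.835 -2.473
vertex -1.755 -1.028 -2.615
endloop
endfacet
facet normal 0.662 0.526 -0.534
outer loop
vertex -2.195 -0.957 -3.091
vertex -1.755 -1.028 -2.615
vertex -1.791 -1.469 -3.094
endloop
endfacet
facet normal 0.212 0.173 -0.962
outer loop
vertex -2.195 -0.957 -3.091
vertex -1.791 -1.469 -3.094
vertex -2.42 -1.549 -3.247
endloop
endfacet
facet normal -0.451 0.384 -0.806
outer loop
vertex -2.195 -0.957 -3.091
vertex -2.42 -1.549 -3.247
vertex -2.772 -1.157 -2.863
endloop
endfacet
facet normal -0.412 0.867 -0.282
outer loop
vertex -2.195 -0.957 -3.091
vertex -2.772 -1.157 -2.863
vertex -2.361 -0.835 -2.473
endloop
endfacet
facet normal 0.992 0.048 -0.118
outer loop
vertex -1.791 -1.469 -3.094
vertex -1.755 -1.028 -2.615
vertex -1.708 -1.663 -2.477
endloop
endfacet
facet normal 0.368 0.742 0.560
outer loop
vertex -1.755 -1.028 -2.615
vertex -2.361 -0.835 -2.473
vertex -2.06 -1.271 -2.093
endloop
endfacet
facet normal -0.745 0.601 0.289
outer loop
vertex -2.361 -0.835 -2.473
vertex -2.772 -1.157 -2.863
vertex -2.689 -1.351 -2.246
endloop
endfacet
facet normal -0.810 -0.181 -0.558
outer loop
vertex -2.772 -1.157 -2.863
vertex -2.42 -1.549 -3.247
vertex -2.725 -1.792 -2.725
endloop
endfacet
facet normal 0.264 -0.524 -0.810
outer loop
vertex -2.42 -1.549 -3.247
vertex -1.791 -1.469 -3.094
vertex -2.119 -1.985 -2.867
endloop
endfacet
facet normal 0.451 -0.384 0.806
outer loop
vertex -2.285 -1.863 -2.249
vertex -1.708 -1.663 -2.477
vertex -2.06 -1.271 -2.093
endloop
endfacet
facet normal -0.212 -0.173 0.962
outer loop
vertex -2.285 -1.863 -2.249
vertex -2.06 -1.271 -2.093
vertex -2.689 -1.351 -2.246
endloop
endfacet
facet normal -0.662 -0.526 0.534
outer loop
vertex -2.285 -1.863 -2.249
vertex -2.689 -1.351 -2.246
vertex -2.725 -1.792 -2.725
endloop
endfacet
facet normal -0.277 -0.954 0.114
outer loop
vertex -2.285 -1.863 -2.249
vertex -2.725 -1.792 -2.725
vertex -2.119 -1.985 -2.867
endloop
endfacet
facet normal 0.412 -0.867 0.282
outer loop
vertex -2.285 -1.863 -2.249
vertex -2.119 -1.985 -2.867
vertex -1.708 -1.663 -2.477
endloop
endfacet
facet normal 0.810 0.181 0.558
outer loop
vertex -2.06 -1.271 -2.093
vertex -1.708 -1.663 -2.477
vertex -1.755 -1.028 -2.615
endloop
endfacet
facet normal -0.264 0.524 0.810
outer loop
vertex -2.689 -1.351 -2.246
vertex -2.06 -1.271 -2.093
vertex -2.361 -0.835 -2.473
endloop
endfacet
facet normal -0.992 -0.048 0.118
outer loop
vertex -2.725 -1.792 -2.725
vertex -2.689 -1.351 -2.246
vertex -2.772 -1.157 -2.863
endloop
endfacet
facet normal -0.368 -0.742 -0.560
outer loop
vertex -2.119 -1.985 -2.867
vertex -2.725 -1.792 -2.725
vertex -2.42 -1.549 -3.247
endloop
endfacet
facet normal 0.745 -0.601 -0.289
outer loop
vertex -1.708 -1.663 -2.477
vertex -2.119 -1.985 -2.867
vertex -1.791 -1.469 -3.094
endloop
endfacet
facet normal -0.267 -0.439 -0.858
outer loop
vertex 3.119 -2.601 -3.523
vertex 2.417 -1.889 -3.669
vertex 3.352 -1.757 -4.027
endloop
endfacet
facet normal 0.880 0.040 0.474
outer loop
vertex 3.119 -2.601 -3.523
vertex 3.352 -1.757 -4.027
vertex 2.683 -1.451 -2.811
endloop
endfacet
facet normal -0.266 -0.439 -0.858
outer loop
vertex 3.352 -1.757 -4.027
vertex 2.417 -1.889 -3.669
vertex 2.65 -1.046 -4.173
endloop
endfacet
facet normal 0.678 0.709 0.194
outer loop
vertex 3.352 -1.757 -4.027
vertex 2.65 -1.046 -4.173
vertex 2.683 -1.451 -2.811
endloop
endfacet
facet normal -0.266 -0.439 -0.858
outer loop
vertex 2.65 -1.046 -4.173
vertex 2.417 -1.889 -3.669
vertex 1.715 -1.178 -3.815
endloop
endfacet
facet normal -0.026 0.958 0.286
outer loop
vertex 2.65 -1.046 -4.173
vertex 1.715 -1.178 -3.815
vertex 2.683 -1.451 -2.811
endloop
endfacet
facet normal -0.266 -0.439 -0.858
outer loop
vertex 1.715 -1.178 -3.815
vertex 2.417 -1.889 -3.669
vertex 1.482 -2.022 -3.311
endloop
endfacet
facet normal -0.529 0.538 0.656
outer loop
vertex 1.715 -1.178 -3.815
vertex 1.482 -2.022 -3.311
vertex 2.683 -1.451 -2.811
endloop
endfacet
facet normal -0.266 -0.439 -0.858
outer loop
vertex 1.482 -2.022 -3.311
vertex 2.417 -1.889 -3.669
vertex 2.184 -2.733 -3.165
endloop
endfacet
facet normal -0.327 -0.131 0.936
outer loop
vertex 1.482 -2.022 -3.311
vertex 2.184 -2.733 -3.165
vertex 2.683 -1.451 -2.811
endloop
endfacet
facet normal -0.267 -0.439 -0.858
outer loop
vertex 2.184 -2.733 -3.165
vertex 2.417 -1.889 -3.669
vertex 3.119 -2.601 -3.523
endloop
endfacet
facet normal 0.377 -0.380 0.845
outer loop
vertex 2.184 -2.733 -3.165
vertex 3.119 -2.601 -3.523
vertex 2.683 -1.451 -2.811
endloop
endfacet

endsolid


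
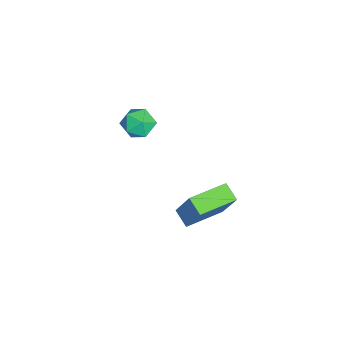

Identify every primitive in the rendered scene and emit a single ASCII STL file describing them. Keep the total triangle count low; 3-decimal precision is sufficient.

solid 
facet normal 0.119 0.027 0.992
outer loop
vertex -1.982 -3.551 -2.991
vertex -1.622 -4.264 -3.015
vertex -1.19 -3.595 -3.085
endloop
endfacet
facet normal 0.123 0.686 0.717
outer loop
vertex -1.982 -3.551 -2.991
vertex -1.19 -3.595 -3.085
vertex -1.614 -3.071 -3.514
endloop
endfacet
facet normal -0.494 0.785 0.373
outer loop
vertex -1.982 -3.551 -2.991
vertex -1.614 -3.071 -3.514
vertex -2.309 -3.416 -3.708
endloop
endfacet
facet normal -0.880 0.187 0.437
outer loop
vertex -1.982 -3.551 -2.991
vertex -2.309 -3.416 -3.708
vertex -2.313 -4.153 -3.4
endloop
endfacet
facet normal -0.501 -0.281 0.819
outer loop
vertex -1.982 -3.551 -2.991
vertex -2.313 -4.153 -3.4
vertex -1.622 -4.264 -3.015
endloop
endfacet
facet normal 0.651 0.721 0.237
outer loop
vertex -1.614 -3.071 -3.514
vertex -1.19 -3.595 -3.085
vertex -1.027 -3.487 -3.86
endloop
endfacet
facet normal 0.644 -0.344 0.683
outer loop
vertex -1.19 -3.595 -3.085
vertex -1.622 -4.264 -3.015
vertex -1.031 -4.224 -3.552
endloop
endfacet
facet normal -0.359 -0.842 0.402
outer loop
vertex -1.622 -4.264 -3.015
vertex -2.313 -4.153 -3.4
vertex -1.726 -4.569 -3.746
endloop
endfacet
facet normal -0.973 -0.085 -0.216
outer loop
vertex -2.313 -4.153 -3.4
vertex -2.309 -3.416 -3.708
vertex -2.15 -4.045 -4.175
endloop
endfacet
facet normal -0.349 0.882 -0.318
outer loop
vertex -2.309 -3.416 -3.708
vertex -1.614 -3.071 -3.514
vertex -1.718 -3.376 -4.245
endloop
endfacet
facet normal 0.880 -0.187 -0.437
outer loop
vertex -1.358 -4.089 -4.269
vertex -1.027 -3.487 -3.86
vertex -1.031 -4.224 -3.552
endloop
endfacet
facet normal 0.494 -0.785 -0.373
outer loop
vertex -1.358 -4.089 -4.269
vertex -1.031 -4.224 -3.552
vertex -1.726 -4.569 -3.746
endloop
endfacet
facet normal -0.123 -0.686 -0.717
outer loop
vertex -1.358 -4.089 -4.269
vertex -1.726 -4.569 -3.746
vertex -2.15 -4.045 -4.175
endloop
endfacet
facet normal -0.119 -0.027 -0.992
outer loop
vertex -1.358 -4.089 -4.269
vertex -2.15 -4.045 -4.175
vertex -1.718 -3.376 -4.245
endloop
endfacet
facet normal 0.501 0.281 -0.819
outer loop
vertex -1.358 -4.089 -4.269
vertex -1.718 -3.376 -4.245
vertex -1.027 -3.487 -3.86
endloop
endfacet
facet normal 0.973 0.085 0.216
outer loop
vertex -1.031 -4.224 -3.552
vertex -1.027 -3.487 -3.86
vertex -1.19 -3.595 -3.085
endloop
endfacet
facet normal 0.349 -0.882 0.318
outer loop
vertex -1.726 -4.569 -3.746
vertex -1.031 -4.224 -3.552
vertex -1.622 -4.264 -3.015
endloop
endfacet
facet normal -0.651 -0.721 -0.237
outer loop
vertex -2.15 -4.045 -4.175
vertex -1.726 -4.569 -3.746
vertex -2.313 -4.153 -3.4
endloop
endfacet
facet normal -0.644 0.344 -0.683
outer loop
vertex -1.718 -3.376 -4.245
vertex -2.15 -4.045 -4.175
vertex -2.309 -3.416 -3.708
endloop
endfacet
facet normal 0.359 0.842 -0.402
outer loop
vertex -1.027 -3.487 -3.86
vertex -1.718 -3.376 -4.245
vertex -1.614 -3.071 -3.514
endloop
endfacet
facet normal -0.725 -0.519 0.453
outer loop
vertex 3.543 -1.551 -2.708
vertex 2.508 -0.221 -2.839
vertex 3.038 -2.085 -4.129
endloop
endfacet
facet normal 0.613 -0.786 0.078
outer loop
vertex 3.632 -1.659 -4.501
vertex 3.543 -1.551 -2.708
vertex 3.038 -2.085 -4.129
endloop
endfacet
facet normal -0.725 -0.519 0.453
outer loop
vertex 3.038 -2.085 -4.129
vertex 2.508 -0.221 -2.839
vertex 2.003 -0.755 -4.26
endloop
endfacet
facet normal -0.317 -0.334 -0.888
outer loop
vertex 2.003 -0.755 -4.26
vertex 3.632 -1.659 -4.501
vertex 3.038 -2.085 -4.129
endloop
endfacet
facet normal 0.317 0.334 0.888
outer loop
vertex 3.543 -1.551 -2.708
vertex 3.102 0.205 -3.211
vertex 2.508 -0.221 -2.839
endloop
endfacet
facet normal 0.613 -0.786 0.078
outer loop
vertex 4.137 -1.125 -3.08
vertex 3.543 -1.551 -2.708
vertex 3.632 -1.659 -4.501
endloop
endfacet
facet normal 0.317 0.334 0.888
outer loop
vertex 4.137 -1.125 -3.08
vertex 3.102 0.205 -3.211
vertex 3.543 -1.551 -2.708
endloop
endfacet
facet normal -0.613 0.786 -0.078
outer loop
vertex 2.508 -0.221 -2.839
vertex 3.102 0.205 -3.211
vertex 2.003 -0.755 -4.26
endloop
endfacet
facet normal -0.317 -0.334 -0.888
outer loop
vertex 2.597 -0.329 -4.632
vertex 3.632 -1.659 -4.501
vertex 2.003 -0.755 -4.26
endloop
endfacet
facet normal -0.613 0.786 -0.078
outer loop
vertex 2.003 -0.755 -4.26
vertex 3.102 0.205 -3.211
vertex 2.597 -0.329 -4.632
endloop
endfacet
facet normal 0.725 0.519 -0.453
outer loop
vertex 2.597 -0.329 -4.632
vertex 4.137 -1.125 -3.08
vertex 3.632 -1.659 -4.501
endloop
endfacet
facet normal 0.725 0.519 -0.453
outer loop
vertex 3.102 0.205 -3.211
vertex 4.137 -1.125 -3.08
vertex 2.597 -0.329 -4.632
endloop
endfacet

endsolid


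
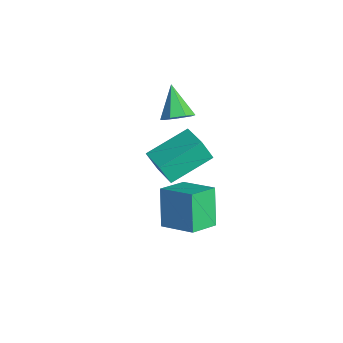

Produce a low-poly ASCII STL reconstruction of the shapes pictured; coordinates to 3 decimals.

solid 
facet normal 0.701 -0.069 -0.710
outer loop
vertex 0.772 -1.698 2.258
vertex 0.379 -1.228 1.824
vertex 0.908 -1.065 2.331
endloop
endfacet
facet normal 0.370 -0.185 0.910
outer loop
vertex 0.772 -1.698 2.258
vertex 0.908 -1.065 2.331
vertex -0.799 -1.112 3.016
endloop
endfacet
facet normal 0.701 -0.068 -0.710
outer loop
vertex 0.908 -1.065 2.331
vertex 0.379 -1.228 1.824
vertex 0.646 -0.556 2.023
endloop
endfacet
facet normal 0.284 0.599 0.749
outer loop
vertex 0.908 -1.065 2.331
vertex 0.646 -0.556 2.023
vertex -0.799 -1.112 3.016
endloop
endfacet
facet normal 0.702 -0.069 -0.709
outer loop
vertex 0.646 -0.556 2.023
vertex 0.379 -1.228 1.824
vertex 0.184 -0.552 1.565
endloop
endfacet
facet normal -0.213 0.951 0.223
outer loop
vertex 0.646 -0.556 2.023
vertex 0.184 -0.552 1.565
vertex -0.799 -1.112 3.016
endloop
endfacet
facet normal 0.702 -0.069 -0.709
outer loop
vertex 0.184 -0.552 1.565
vertex 0.379 -1.228 1.824
vertex -0.131 -1.058 1.302
endloop
endfacet
facet normal -0.747 0.606 -0.272
outer loop
vertex 0.184 -0.552 1.565
vertex -0.131 -1.058 1.302
vertex -0.799 -1.112 3.016
endloop
endfacet
facet normal 0.702 -0.070 -0.709
outer loop
vertex -0.131 -1.058 1.302
vertex 0.379 -1.228 1.824
vertex -0.062 -1.692 1.433
endloop
endfacet
facet normal -0.916 -0.175 -0.362
outer loop
vertex -0.131 -1.058 1.302
vertex -0.062 -1.692 1.433
vertex -0.799 -1.112 3.016
endloop
endfacet
facet normal 0.702 -0.070 -0.709
outer loop
vertex -0.062 -1.692 1.433
vertex 0.379 -1.228 1.824
vertex 0.34 -1.976 1.859
endloop
endfacet
facet normal -0.591 -0.806 0.020
outer loop
vertex -0.062 -1.692 1.433
vertex 0.34 -1.976 1.859
vertex -0.799 -1.112 3.016
endloop
endfacet
facet normal 0.701 -0.070 -0.710
outer loop
vertex 0.34 -1.976 1.859
vertex 0.379 -1.228 1.824
vertex 0.772 -1.698 2.258
endloop
endfacet
facet normal -0.020 -0.810 0.586
outer loop
vertex 0.34 -1.976 1.859
vertex 0.772 -1.698 2.258
vertex -0.799 -1.112 3.016
endloop
endfacet
facet normal -0.787 -0.529 -0.319
outer loop
vertex 1.403 -2.355 -1.713
vertex 0.767 -1.105 -2.216
vertex 2.259 -2.604 -3.413
endloop
endfacet
facet normal 0.426 -0.839 0.338
outer loop
vertex 3.613 -1.695 -2.864
vertex 1.403 -2.355 -1.713
vertex 2.259 -2.604 -3.413
endloop
endfacet
facet normal -0.787 -0.528 -0.320
outer loop
vertex 2.259 -2.604 -3.413
vertex 0.767 -1.105 -2.216
vertex 1.624 -1.353 -3.916
endloop
endfacet
facet normal 0.446 -0.130 -0.886
outer loop
vertex 1.624 -1.353 -3.916
vertex 3.613 -1.695 -2.864
vertex 2.259 -2.604 -3.413
endloop
endfacet
facet normal -0.446 0.129 0.886
outer loop
vertex 1.403 -2.355 -1.713
vertex 2.121 -0.196 -1.667
vertex 0.767 -1.105 -2.216
endloop
endfacet
facet normal 0.426 -0.839 0.337
outer loop
vertex 2.756 -1.447 -1.164
vertex 1.403 -2.355 -1.713
vertex 3.613 -1.695 -2.864
endloop
endfacet
facet normal -0.446 0.130 0.885
outer loop
vertex 2.756 -1.447 -1.164
vertex 2.121 -0.196 -1.667
vertex 1.403 -2.355 -1.713
endloop
endfacet
facet normal -0.427 0.839 -0.337
outer loop
vertex 0.767 -1.105 -2.216
vertex 2.121 -0.196 -1.667
vertex 1.624 -1.353 -3.916
endloop
endfacet
facet normal 0.446 -0.129 -0.886
outer loop
vertex 2.977 -0.445 -3.367
vertex 3.613 -1.695 -2.864
vertex 1.624 -1.353 -3.916
endloop
endfacet
facet normal -0.426 0.839 -0.338
outer loop
vertex 1.624 -1.353 -3.916
vertex 2.121 -0.196 -1.667
vertex 2.977 -0.445 -3.367
endloop
endfacet
facet normal 0.786 0.529 0.319
outer loop
vertex 2.977 -0.445 -3.367
vertex 2.756 -1.447 -1.164
vertex 3.613 -1.695 -2.864
endloop
endfacet
facet normal 0.787 0.528 0.319
outer loop
vertex 2.121 -0.196 -1.667
vertex 2.756 -1.447 -1.164
vertex 2.977 -0.445 -3.367
endloop
endfacet
facet normal -0.981 -0.088 -0.171
outer loop
vertex 1.89 -3.118 1.301
vertex 1.579 -1.212 2.1
vertex 2.027 -2.67 0.284
endloop
endfacet
facet normal 0.149 -0.912 -0.382
outer loop
vertex 3.381 -2.548 0.52
vertex 1.89 -3.118 1.301
vertex 2.027 -2.67 0.284
endloop
endfacet
facet normal -0.981 -0.089 -0.171
outer loop
vertex 2.027 -2.67 0.284
vertex 1.579 -1.212 2.1
vertex 1.716 -0.764 1.082
endloop
endfacet
facet normal 0.122 0.400 -0.908
outer loop
vertex 1.716 -0.764 1.082
vertex 3.381 -2.548 0.52
vertex 2.027 -2.67 0.284
endloop
endfacet
facet normal -0.122 -0.401 0.908
outer loop
vertex 1.89 -3.118 1.301
vertex 2.933 -1.09 2.336
vertex 1.579 -1.212 2.1
endloop
endfacet
facet normal 0.149 -0.912 -0.381
outer loop
vertex 3.244 -2.996 1.538
vertex 1.89 -3.118 1.301
vertex 3.381 -2.548 0.52
endloop
endfacet
facet normal -0.123 -0.400 0.908
outer loop
vertex 3.244 -2.996 1.538
vertex 2.933 -1.09 2.336
vertex 1.89 -3.118 1.301
endloop
endfacet
facet normal -0.149 0.912 0.381
outer loop
vertex 1.579 -1.212 2.1
vertex 2.933 -1.09 2.336
vertex 1.716 -0.764 1.082
endloop
endfacet
facet normal 0.123 0.401 -0.908
outer loop
vertex 3.07 -0.642 1.319
vertex 3.381 -2.548 0.52
vertex 1.716 -0.764 1.082
endloop
endfacet
facet normal -0.149 0.912 0.382
outer loop
vertex 1.716 -0.764 1.082
vertex 2.933 -1.09 2.336
vertex 3.07 -0.642 1.319
endloop
endfacet
facet normal 0.981 0.088 0.171
outer loop
vertex 3.07 -0.642 1.319
vertex 3.244 -2.996 1.538
vertex 3.381 -2.548 0.52
endloop
endfacet
facet normal 0.981 0.088 0.171
outer loop
vertex 2.933 -1.09 2.336
vertex 3.244 -2.996 1.538
vertex 3.07 -0.642 1.319
endloop
endfacet

endsolid


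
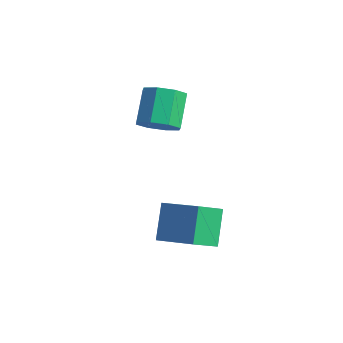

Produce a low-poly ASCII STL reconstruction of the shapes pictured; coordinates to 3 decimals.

solid 
facet normal -0.400 0.556 0.728
outer loop
vertex 0.72 -1.525 1.332
vertex 0.842 -0.377 0.522
vertex -0.922 -1.826 0.66
endloop
endfacet
facet normal -0.086 -0.814 0.574
outer loop
vertex -0.262 -2.743 -0.542
vertex 0.72 -1.525 1.332
vertex -0.922 -1.826 0.66
endloop
endfacet
facet normal -0.400 0.556 0.729
outer loop
vertex -0.922 -1.826 0.66
vertex 0.842 -0.377 0.522
vertex -0.801 -0.678 -0.15
endloop
endfacet
facet normal -0.912 -0.167 -0.373
outer loop
vertex -0.801 -0.678 -0.15
vertex -0.262 -2.743 -0.542
vertex -0.922 -1.826 0.66
endloop
endfacet
facet normal 0.912 0.167 0.374
outer loop
vertex 0.72 -1.525 1.332
vertex 1.502 -1.294 -0.68
vertex 0.842 -0.377 0.522
endloop
endfacet
facet normal -0.086 -0.814 0.574
outer loop
vertex 1.381 -2.442 0.13
vertex 0.72 -1.525 1.332
vertex -0.262 -2.743 -0.542
endloop
endfacet
facet normal 0.912 0.168 0.374
outer loop
vertex 1.381 -2.442 0.13
vertex 1.502 -1.294 -0.68
vertex 0.72 -1.525 1.332
endloop
endfacet
facet normal 0.086 0.814 -0.574
outer loop
vertex 0.842 -0.377 0.522
vertex 1.502 -1.294 -0.68
vertex -0.801 -0.678 -0.15
endloop
endfacet
facet normal -0.912 -0.167 -0.374
outer loop
vertex -0.14 -1.595 -1.352
vertex -0.262 -2.743 -0.542
vertex -0.801 -0.678 -0.15
endloop
endfacet
facet normal 0.086 0.814 -0.574
outer loop
vertex -0.801 -0.678 -0.15
vertex 1.502 -1.294 -0.68
vertex -0.14 -1.595 -1.352
endloop
endfacet
facet normal 0.400 -0.556 -0.728
outer loop
vertex -0.14 -1.595 -1.352
vertex 1.381 -2.442 0.13
vertex -0.262 -2.743 -0.542
endloop
endfacet
facet normal 0.400 -0.556 -0.728
outer loop
vertex 1.502 -1.294 -0.68
vertex 1.381 -2.442 0.13
vertex -0.14 -1.595 -1.352
endloop
endfacet
facet normal 0.429 -0.626 -0.651
outer loop
vertex -2.867 0.967 2.107
vertex -3.298 0.267 2.496
vertex -3.488 0.843 1.817
endloop
endfacet
facet normal 0.145 0.759 -0.635
outer loop
vertex -2.867 0.967 2.107
vertex -3.488 0.843 1.817
vertex -3.57 1.994 3.175
endloop
endfacet
facet normal 0.142 0.759 -0.635
outer loop
vertex -3.57 1.994 3.175
vertex -3.488 0.843 1.817
vertex -4.192 1.869 2.886
endloop
endfacet
facet normal -0.429 0.626 0.652
outer loop
vertex -3.57 1.994 3.175
vertex -4.192 1.869 2.886
vertex -4.002 1.293 3.564
endloop
endfacet
facet normal 0.428 -0.626 -0.651
outer loop
vertex -3.488 0.843 1.817
vertex -3.298 0.267 2.496
vertex -3.998 0.381 1.926
endloop
endfacet
facet normal -0.530 0.410 -0.742
outer loop
vertex -3.488 0.843 1.817
vertex -3.998 0.381 1.926
vertex -4.192 1.869 2.886
endloop
endfacet
facet normal -0.529 0.410 -0.743
outer loop
vertex -4.192 1.869 2.886
vertex -3.998 0.381 1.926
vertex -4.702 1.407 2.994
endloop
endfacet
facet normal -0.429 0.626 0.652
outer loop
vertex -4.192 1.869 2.886
vertex -4.702 1.407 2.994
vertex -4.002 1.293 3.564
endloop
endfacet
facet normal 0.429 -0.626 -0.652
outer loop
vertex -3.998 0.381 1.926
vertex -3.298 0.267 2.496
vertex -4.098 -0.148 2.368
endloop
endfacet
facet normal -0.892 -0.179 -0.416
outer loop
vertex -3.998 0.381 1.926
vertex -4.098 -0.148 2.368
vertex -4.702 1.407 2.994
endloop
endfacet
facet normal -0.892 -0.180 -0.414
outer loop
vertex -4.702 1.407 2.994
vertex -4.098 -0.148 2.368
vertex -4.801 0.879 3.436
endloop
endfacet
facet normal -0.429 0.626 0.652
outer loop
vertex -4.702 1.407 2.994
vertex -4.801 0.879 3.436
vertex -4.002 1.293 3.564
endloop
endfacet
facet normal 0.429 -0.626 -0.651
outer loop
vertex -4.098 -0.148 2.368
vertex -3.298 0.267 2.496
vertex -3.73 -0.434 2.885
endloop
endfacet
facet normal -0.733 -0.663 0.155
outer loop
vertex -4.098 -0.148 2.368
vertex -3.73 -0.434 2.885
vertex -4.801 0.879 3.436
endloop
endfacet
facet normal -0.733 -0.663 0.155
outer loop
vertex -4.801 0.879 3.436
vertex -3.73 -0.434 2.885
vertex -4.433 0.593 3.953
endloop
endfacet
facet normal -0.429 0.626 0.651
outer loop
vertex -4.801 0.879 3.436
vertex -4.433 0.593 3.953
vertex -4.002 1.293 3.564
endloop
endfacet
facet normal 0.429 -0.626 -0.652
outer loop
vertex -3.73 -0.434 2.885
vertex -3.298 0.267 2.496
vertex -3.108 -0.309 3.174
endloop
endfacet
facet normal -0.143 -0.759 0.636
outer loop
vertex -3.73 -0.434 2.885
vertex -3.108 -0.309 3.174
vertex -4.433 0.593 3.953
endloop
endfacet
facet normal -0.144 -0.760 0.634
outer loop
vertex -4.433 0.593 3.953
vertex -3.108 -0.309 3.174
vertex -3.812 0.717 4.243
endloop
endfacet
facet normal -0.429 0.626 0.651
outer loop
vertex -4.433 0.593 3.953
vertex -3.812 0.717 4.243
vertex -4.002 1.293 3.564
endloop
endfacet
facet normal 0.429 -0.626 -0.652
outer loop
vertex -3.108 -0.309 3.174
vertex -3.298 0.267 2.496
vertex -2.598 0.153 3.066
endloop
endfacet
facet normal 0.529 -0.411 0.743
outer loop
vertex -3.108 -0.309 3.174
vertex -2.598 0.153 3.066
vertex -3.812 0.717 4.243
endloop
endfacet
facet normal 0.530 -0.410 0.743
outer loop
vertex -3.812 0.717 4.243
vertex -2.598 0.153 3.066
vertex -3.302 1.179 4.134
endloop
endfacet
facet normal -0.428 0.626 0.651
outer loop
vertex -3.812 0.717 4.243
vertex -3.302 1.179 4.134
vertex -4.002 1.293 3.564
endloop
endfacet
facet normal 0.429 -0.626 -0.652
outer loop
vertex -2.598 0.153 3.066
vertex -3.298 0.267 2.496
vertex -2.499 0.681 2.624
endloop
endfacet
facet normal 0.892 0.180 0.415
outer loop
vertex -2.598 0.153 3.066
vertex -2.499 0.681 2.624
vertex -3.302 1.179 4.134
endloop
endfacet
facet normal 0.892 0.179 0.415
outer loop
vertex -3.302 1.179 4.134
vertex -2.499 0.681 2.624
vertex -3.202 1.708 3.692
endloop
endfacet
facet normal -0.429 0.626 0.652
outer loop
vertex -3.302 1.179 4.134
vertex -3.202 1.708 3.692
vertex -4.002 1.293 3.564
endloop
endfacet
facet normal 0.429 -0.626 -0.651
outer loop
vertex -2.499 0.681 2.624
vertex -3.298 0.267 2.496
vertex -2.867 0.967 2.107
endloop
endfacet
facet normal 0.733 0.663 -0.155
outer loop
vertex -2.499 0.681 2.624
vertex -2.867 0.967 2.107
vertex -3.202 1.708 3.692
endloop
endfacet
facet normal 0.733 0.663 -0.155
outer loop
vertex -3.202 1.708 3.692
vertex -2.867 0.967 2.107
vertex -3.57 1.994 3.175
endloop
endfacet
facet normal -0.429 0.626 0.651
outer loop
vertex -3.202 1.708 3.692
vertex -3.57 1.994 3.175
vertex -4.002 1.293 3.564
endloop
endfacet

endsolid


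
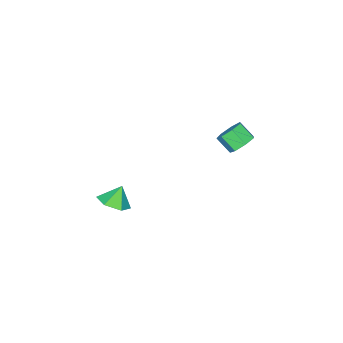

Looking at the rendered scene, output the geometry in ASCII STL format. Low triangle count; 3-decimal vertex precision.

solid 
facet normal 0.523 -0.049 -0.851
outer loop
vertex 4.99 -3.729 -1.372
vertex 4.132 -3.84 -1.893
vertex 4.501 -2.916 -1.719
endloop
endfacet
facet normal 0.268 0.510 0.817
outer loop
vertex 4.99 -3.729 -1.372
vertex 4.501 -2.916 -1.719
vertex 3.488 -3.78 -0.847
endloop
endfacet
facet normal 0.523 -0.049 -0.851
outer loop
vertex 4.501 -2.916 -1.719
vertex 4.132 -3.84 -1.893
vertex 3.643 -3.027 -2.24
endloop
endfacet
facet normal -0.359 0.837 0.413
outer loop
vertex 4.501 -2.916 -1.719
vertex 3.643 -3.027 -2.24
vertex 3.488 -3.78 -0.847
endloop
endfacet
facet normal 0.523 -0.049 -0.851
outer loop
vertex 3.643 -3.027 -2.24
vertex 4.132 -3.84 -1.893
vertex 3.273 -3.95 -2.414
endloop
endfacet
facet normal -0.930 0.356 0.089
outer loop
vertex 3.643 -3.027 -2.24
vertex 3.273 -3.95 -2.414
vertex 3.488 -3.78 -0.847
endloop
endfacet
facet normal 0.522 -0.048 -0.851
outer loop
vertex 3.273 -3.95 -2.414
vertex 4.132 -3.84 -1.893
vertex 3.762 -4.763 -2.068
endloop
endfacet
facet normal -0.875 -0.454 0.169
outer loop
vertex 3.273 -3.95 -2.414
vertex 3.762 -4.763 -2.068
vertex 3.488 -3.78 -0.847
endloop
endfacet
facet normal 0.523 -0.048 -0.851
outer loop
vertex 3.762 -4.763 -2.068
vertex 4.132 -3.84 -1.893
vertex 4.62 -4.653 -1.547
endloop
endfacet
facet normal -0.248 -0.781 0.573
outer loop
vertex 3.762 -4.763 -2.068
vertex 4.62 -4.653 -1.547
vertex 3.488 -3.78 -0.847
endloop
endfacet
facet normal 0.523 -0.048 -0.851
outer loop
vertex 4.62 -4.653 -1.547
vertex 4.132 -3.84 -1.893
vertex 4.99 -3.729 -1.372
endloop
endfacet
facet normal 0.324 -0.300 0.897
outer loop
vertex 4.62 -4.653 -1.547
vertex 4.99 -3.729 -1.372
vertex 3.488 -3.78 -0.847
endloop
endfacet
facet normal -0.060 0.767 -0.639
outer loop
vertex -2.501 -0.799 -0.177
vertex -3.357 -0.966 -0.297
vertex -2.978 -0.44 0.299
endloop
endfacet
facet normal 0.779 0.437 0.451
outer loop
vertex -2.501 -0.799 -0.177
vertex -2.978 -0.44 0.299
vertex -2.428 -1.727 0.596
endloop
endfacet
facet normal 0.779 0.437 0.451
outer loop
vertex -2.428 -1.727 0.596
vertex -2.978 -0.44 0.299
vertex -2.905 -1.368 1.072
endloop
endfacet
facet normal 0.061 -0.767 0.639
outer loop
vertex -2.428 -1.727 0.596
vertex -2.905 -1.368 1.072
vertex -3.283 -1.894 0.477
endloop
endfacet
facet normal -0.061 0.767 -0.639
outer loop
vertex -2.978 -0.44 0.299
vertex -3.357 -0.966 -0.297
vertex -3.741 -0.477 0.327
endloop
endfacet
facet normal -0.003 0.640 0.768
outer loop
vertex -2.978 -0.44 0.299
vertex -3.741 -0.477 0.327
vertex -2.905 -1.368 1.072
endloop
endfacet
facet normal -0.003 0.640 0.768
outer loop
vertex -2.905 -1.368 1.072
vertex -3.741 -0.477 0.327
vertex -3.667 -1.405 1.1
endloop
endfacet
facet normal 0.061 -0.767 0.639
outer loop
vertex -2.905 -1.368 1.072
vertex -3.667 -1.405 1.1
vertex -3.283 -1.894 0.477
endloop
endfacet
facet normal -0.061 0.767 -0.639
outer loop
vertex -3.741 -0.477 0.327
vertex -3.357 -0.966 -0.297
vertex -4.214 -0.883 -0.115
endloop
endfacet
facet normal -0.783 0.360 0.507
outer loop
vertex -3.741 -0.477 0.327
vertex -4.214 -0.883 -0.115
vertex -3.667 -1.405 1.1
endloop
endfacet
facet normal -0.783 0.360 0.507
outer loop
vertex -3.667 -1.405 1.1
vertex -4.214 -0.883 -0.115
vertex -4.14 -1.811 0.658
endloop
endfacet
facet normal 0.061 -0.767 0.639
outer loop
vertex -3.667 -1.405 1.1
vertex -4.14 -1.811 0.658
vertex -3.283 -1.894 0.477
endloop
endfacet
facet normal -0.061 0.767 -0.639
outer loop
vertex -4.214 -0.883 -0.115
vertex -3.357 -0.966 -0.297
vertex -4.042 -1.351 -0.693
endloop
endfacet
facet normal -0.972 -0.190 -0.135
outer loop
vertex -4.214 -0.883 -0.115
vertex -4.042 -1.351 -0.693
vertex -4.14 -1.811 0.658
endloop
endfacet
facet normal -0.972 -0.190 -0.135
outer loop
vertex -4.14 -1.811 0.658
vertex -4.042 -1.351 -0.693
vertex -3.968 -2.279 0.08
endloop
endfacet
facet normal 0.061 -0.767 0.639
outer loop
vertex -4.14 -1.811 0.658
vertex -3.968 -2.279 0.08
vertex -3.283 -1.894 0.477
endloop
endfacet
facet normal -0.062 0.767 -0.639
outer loop
vertex -4.042 -1.351 -0.693
vertex -3.357 -0.966 -0.297
vertex -3.354 -1.529 -0.973
endloop
endfacet
facet normal -0.430 -0.598 -0.677
outer loop
vertex -4.042 -1.351 -0.693
vertex -3.354 -1.529 -0.973
vertex -3.968 -2.279 0.08
endloop
endfacet
facet normal -0.430 -0.598 -0.677
outer loop
vertex -3.968 -2.279 0.08
vertex -3.354 -1.529 -0.973
vertex -3.28 -2.457 -0.2
endloop
endfacet
facet normal 0.061 -0.767 0.638
outer loop
vertex -3.968 -2.279 0.08
vertex -3.28 -2.457 -0.2
vertex -3.283 -1.894 0.477
endloop
endfacet
facet normal -0.061 0.767 -0.639
outer loop
vertex -3.354 -1.529 -0.973
vertex -3.357 -0.966 -0.297
vertex -2.668 -1.283 -0.743
endloop
endfacet
facet normal 0.436 -0.555 -0.708
outer loop
vertex -3.354 -1.529 -0.973
vertex -2.668 -1.283 -0.743
vertex -3.28 -2.457 -0.2
endloop
endfacet
facet normal 0.437 -0.555 -0.708
outer loop
vertex -3.28 -2.457 -0.2
vertex -2.668 -1.283 -0.743
vertex -2.595 -2.211 0.03
endloop
endfacet
facet normal 0.061 -0.767 0.638
outer loop
vertex -3.28 -2.457 -0.2
vertex -2.595 -2.211 0.03
vertex -3.283 -1.894 0.477
endloop
endfacet
facet normal -0.060 0.767 -0.638
outer loop
vertex -2.668 -1.283 -0.743
vertex -3.357 -0.966 -0.297
vertex -2.501 -0.799 -0.177
endloop
endfacet
facet normal 0.974 -0.095 -0.206
outer loop
vertex -2.668 -1.283 -0.743
vertex -2.501 -0.799 -0.177
vertex -2.595 -2.211 0.03
endloop
endfacet
facet normal 0.974 -0.095 -0.206
outer loop
vertex -2.595 -2.211 0.03
vertex -2.501 -0.799 -0.177
vertex -2.428 -1.727 0.596
endloop
endfacet
facet normal 0.061 -0.767 0.638
outer loop
vertex -2.595 -2.211 0.03
vertex -2.428 -1.727 0.596
vertex -3.283 -1.894 0.477
endloop
endfacet

endsolid


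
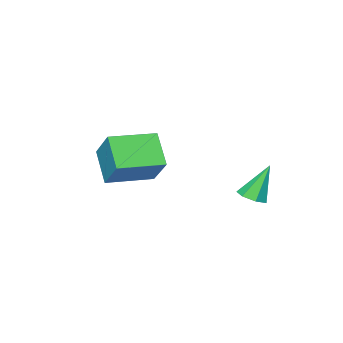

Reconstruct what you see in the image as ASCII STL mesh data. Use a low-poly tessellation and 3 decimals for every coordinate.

solid 
facet normal -0.927 0.371 -0.052
outer loop
vertex 0.38 -1.897 2.008
vertex 0.917 -0.726 0.78
vertex -0.043 -3.149 0.63
endloop
endfacet
facet normal -0.301 -0.658 0.690
outer loop
vertex 1.923 -3.934 0.74
vertex 0.38 -1.897 2.008
vertex -0.043 -3.149 0.63
endloop
endfacet
facet normal -0.927 0.371 -0.052
outer loop
vertex -0.043 -3.149 0.63
vertex 0.917 -0.726 0.78
vertex 0.494 -1.978 -0.599
endloop
endfacet
facet normal -0.221 -0.656 -0.722
outer loop
vertex 0.494 -1.978 -0.599
vertex 1.923 -3.934 0.74
vertex -0.043 -3.149 0.63
endloop
endfacet
facet normal 0.221 0.656 0.722
outer loop
vertex 0.38 -1.897 2.008
vertex 2.883 -1.511 0.89
vertex 0.917 -0.726 0.78
endloop
endfacet
facet normal -0.302 -0.658 0.690
outer loop
vertex 2.346 -2.682 2.119
vertex 0.38 -1.897 2.008
vertex 1.923 -3.934 0.74
endloop
endfacet
facet normal 0.221 0.656 0.722
outer loop
vertex 2.346 -2.682 2.119
vertex 2.883 -1.511 0.89
vertex 0.38 -1.897 2.008
endloop
endfacet
facet normal 0.301 0.658 -0.690
outer loop
vertex 0.917 -0.726 0.78
vertex 2.883 -1.511 0.89
vertex 0.494 -1.978 -0.599
endloop
endfacet
facet normal -0.221 -0.656 -0.722
outer loop
vertex 2.46 -2.763 -0.488
vertex 1.923 -3.934 0.74
vertex 0.494 -1.978 -0.599
endloop
endfacet
facet normal 0.302 0.658 -0.690
outer loop
vertex 0.494 -1.978 -0.599
vertex 2.883 -1.511 0.89
vertex 2.46 -2.763 -0.488
endloop
endfacet
facet normal 0.927 -0.371 0.052
outer loop
vertex 2.46 -2.763 -0.488
vertex 2.346 -2.682 2.119
vertex 1.923 -3.934 0.74
endloop
endfacet
facet normal 0.927 -0.371 0.052
outer loop
vertex 2.883 -1.511 0.89
vertex 2.346 -2.682 2.119
vertex 2.46 -2.763 -0.488
endloop
endfacet
facet normal 0.396 -0.142 -0.907
outer loop
vertex -0.44 2.244 -0.396
vertex -1.064 2.172 -0.657
vertex -0.697 2.74 -0.586
endloop
endfacet
facet normal 0.638 0.541 0.548
outer loop
vertex -0.44 2.244 -0.396
vertex -0.697 2.74 -0.586
vertex -1.776 2.428 0.977
endloop
endfacet
facet normal 0.395 -0.142 -0.908
outer loop
vertex -0.697 2.74 -0.586
vertex -1.064 2.172 -0.657
vertex -1.231 2.808 -0.829
endloop
endfacet
facet normal 0.027 0.977 0.214
outer loop
vertex -0.697 2.74 -0.586
vertex -1.231 2.808 -0.829
vertex -1.776 2.428 0.977
endloop
endfacet
facet normal 0.394 -0.142 -0.908
outer loop
vertex -1.231 2.808 -0.829
vertex -1.064 2.172 -0.657
vertex -1.639 2.397 -0.942
endloop
endfacet
facet normal -0.700 0.712 -0.061
outer loop
vertex -1.231 2.808 -0.829
vertex -1.639 2.397 -0.942
vertex -1.776 2.428 0.977
endloop
endfacet
facet normal 0.394 -0.142 -0.908
outer loop
vertex -1.639 2.397 -0.942
vertex -1.064 2.172 -0.657
vertex -1.614 1.816 -0.84
endloop
endfacet
facet normal -0.996 -0.055 -0.070
outer loop
vertex -1.639 2.397 -0.942
vertex -1.614 1.816 -0.84
vertex -1.776 2.428 0.977
endloop
endfacet
facet normal 0.395 -0.143 -0.908
outer loop
vertex -1.614 1.816 -0.84
vertex -1.064 2.172 -0.657
vertex -1.176 1.503 -0.6
endloop
endfacet
facet normal -0.638 -0.745 0.194
outer loop
vertex -1.614 1.816 -0.84
vertex -1.176 1.503 -0.6
vertex -1.776 2.428 0.977
endloop
endfacet
facet normal 0.394 -0.143 -0.908
outer loop
vertex -1.176 1.503 -0.6
vertex -1.064 2.172 -0.657
vertex -0.653 1.694 -0.403
endloop
endfacet
facet normal 0.106 -0.840 0.533
outer loop
vertex -1.176 1.503 -0.6
vertex -0.653 1.694 -0.403
vertex -1.776 2.428 0.977
endloop
endfacet
facet normal 0.396 -0.142 -0.907
outer loop
vertex -0.653 1.694 -0.403
vertex -1.064 2.172 -0.657
vertex -0.44 2.244 -0.396
endloop
endfacet
facet normal 0.672 -0.269 0.690
outer loop
vertex -0.653 1.694 -0.403
vertex -0.44 2.244 -0.396
vertex -1.776 2.428 0.977
endloop
endfacet

endsolid


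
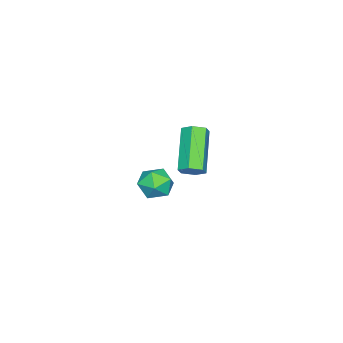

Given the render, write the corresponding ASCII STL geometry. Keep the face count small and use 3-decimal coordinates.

solid 
facet normal -0.990 0.126 0.065
outer loop
vertex 2.118 3.335 3.145
vertex 2.021 2.597 3.1
vertex 2.106 2.922 3.766
endloop
endfacet
facet normal -0.643 0.643 0.415
outer loop
vertex 2.118 3.335 3.145
vertex 2.106 2.922 3.766
vertex 2.607 3.471 3.692
endloop
endfacet
facet normal -0.216 0.975 -0.049
outer loop
vertex 2.118 3.335 3.145
vertex 2.607 3.471 3.692
vertex 2.831 3.485 2.98
endloop
endfacet
facet normal -0.298 0.664 -0.686
outer loop
vertex 2.118 3.335 3.145
vertex 2.831 3.485 2.98
vertex 2.469 2.944 2.614
endloop
endfacet
facet normal -0.776 0.139 -0.615
outer loop
vertex 2.118 3.335 3.145
vertex 2.469 2.944 2.614
vertex 2.021 2.597 3.1
endloop
endfacet
facet normal -0.234 0.337 0.912
outer loop
vertex 2.607 3.471 3.692
vertex 2.106 2.922 3.766
vertex 2.811 2.816 3.986
endloop
endfacet
facet normal -0.795 -0.499 0.345
outer loop
vertex 2.106 2.922 3.766
vertex 2.021 2.597 3.1
vertex 2.449 2.275 3.62
endloop
endfacet
facet normal -0.448 -0.479 -0.755
outer loop
vertex 2.021 2.597 3.1
vertex 2.469 2.944 2.614
vertex 2.673 2.289 2.908
endloop
endfacet
facet normal 0.327 0.370 -0.870
outer loop
vertex 2.469 2.944 2.614
vertex 2.831 3.485 2.98
vertex 3.174 2.838 2.834
endloop
endfacet
facet normal 0.460 0.873 0.162
outer loop
vertex 2.831 3.485 2.98
vertex 2.607 3.471 3.692
vertex 3.259 3.163 3.5
endloop
endfacet
facet normal 0.298 -0.664 0.686
outer loop
vertex 3.162 2.425 3.455
vertex 2.811 2.816 3.986
vertex 2.449 2.275 3.62
endloop
endfacet
facet normal 0.216 -0.975 0.049
outer loop
vertex 3.162 2.425 3.455
vertex 2.449 2.275 3.62
vertex 2.673 2.289 2.908
endloop
endfacet
facet normal 0.643 -0.643 -0.415
outer loop
vertex 3.162 2.425 3.455
vertex 2.673 2.289 2.908
vertex 3.174 2.838 2.834
endloop
endfacet
facet normal 0.990 -0.126 -0.065
outer loop
vertex 3.162 2.425 3.455
vertex 3.174 2.838 2.834
vertex 3.259 3.163 3.5
endloop
endfacet
facet normal 0.776 -0.139 0.615
outer loop
vertex 3.162 2.425 3.455
vertex 3.259 3.163 3.5
vertex 2.811 2.816 3.986
endloop
endfacet
facet normal -0.327 -0.370 0.870
outer loop
vertex 2.449 2.275 3.62
vertex 2.811 2.816 3.986
vertex 2.106 2.922 3.766
endloop
endfacet
facet normal -0.460 -0.873 -0.162
outer loop
vertex 2.673 2.289 2.908
vertex 2.449 2.275 3.62
vertex 2.021 2.597 3.1
endloop
endfacet
facet normal 0.234 -0.337 -0.912
outer loop
vertex 3.174 2.838 2.834
vertex 2.673 2.289 2.908
vertex 2.469 2.944 2.614
endloop
endfacet
facet normal 0.795 0.499 -0.345
outer loop
vertex 3.259 3.163 3.5
vertex 3.174 2.838 2.834
vertex 2.831 3.485 2.98
endloop
endfacet
facet normal 0.448 0.479 0.755
outer loop
vertex 2.811 2.816 3.986
vertex 3.259 3.163 3.5
vertex 2.607 3.471 3.692
endloop
endfacet
facet normal 0.706 0.285 -0.648
outer loop
vertex -0.769 2.028 1.673
vertex -1.079 2.471 1.53
vertex -0.71 2.511 1.95
endloop
endfacet
facet normal 0.700 -0.418 0.580
outer loop
vertex -0.769 2.028 1.673
vertex -0.71 2.511 1.95
vertex -2.211 1.445 2.993
endloop
endfacet
facet normal 0.699 -0.417 0.580
outer loop
vertex -2.211 1.445 2.993
vertex -0.71 2.511 1.95
vertex -2.153 1.928 3.27
endloop
endfacet
facet normal -0.707 -0.286 0.646
outer loop
vertex -2.211 1.445 2.993
vertex -2.153 1.928 3.27
vertex -2.521 1.889 2.85
endloop
endfacet
facet normal 0.706 0.286 -0.648
outer loop
vertex -0.71 2.511 1.95
vertex -1.079 2.471 1.53
vertex -1.021 2.955 1.807
endloop
endfacet
facet normal 0.439 0.539 0.718
outer loop
vertex -0.71 2.511 1.95
vertex -1.021 2.955 1.807
vertex -2.153 1.928 3.27
endloop
endfacet
facet normal 0.440 0.539 0.719
outer loop
vertex -2.153 1.928 3.27
vertex -1.021 2.955 1.807
vertex -2.463 2.372 3.127
endloop
endfacet
facet normal -0.707 -0.286 0.646
outer loop
vertex -2.153 1.928 3.27
vertex -2.463 2.372 3.127
vertex -2.521 1.889 2.85
endloop
endfacet
facet normal 0.707 0.285 -0.647
outer loop
vertex -1.021 2.955 1.807
vertex -1.079 2.471 1.53
vertex -1.389 2.915 1.387
endloop
endfacet
facet normal -0.261 0.956 0.137
outer loop
vertex -1.021 2.955 1.807
vertex -1.389 2.915 1.387
vertex -2.463 2.372 3.127
endloop
endfacet
facet normal -0.261 0.956 0.137
outer loop
vertex -2.463 2.372 3.127
vertex -1.389 2.915 1.387
vertex -2.831 2.332 2.707
endloop
endfacet
facet normal -0.707 -0.286 0.647
outer loop
vertex -2.463 2.372 3.127
vertex -2.831 2.332 2.707
vertex -2.521 1.889 2.85
endloop
endfacet
facet normal 0.707 0.286 -0.646
outer loop
vertex -1.389 2.915 1.387
vertex -1.079 2.471 1.53
vertex -1.447 2.432 1.11
endloop
endfacet
facet normal -0.700 0.417 -0.580
outer loop
vertex -1.389 2.915 1.387
vertex -1.447 2.432 1.11
vertex -2.831 2.332 2.707
endloop
endfacet
facet normal -0.699 0.418 -0.580
outer loop
vertex -2.831 2.332 2.707
vertex -1.447 2.432 1.11
vertex -2.89 1.849 2.43
endloop
endfacet
facet normal -0.706 -0.285 0.648
outer loop
vertex -2.831 2.332 2.707
vertex -2.89 1.849 2.43
vertex -2.521 1.889 2.85
endloop
endfacet
facet normal 0.707 0.286 -0.646
outer loop
vertex -1.447 2.432 1.11
vertex -1.079 2.471 1.53
vertex -1.137 1.988 1.253
endloop
endfacet
facet normal -0.440 -0.539 -0.719
outer loop
vertex -1.447 2.432 1.11
vertex -1.137 1.988 1.253
vertex -2.89 1.849 2.43
endloop
endfacet
facet normal -0.440 -0.539 -0.718
outer loop
vertex -2.89 1.849 2.43
vertex -1.137 1.988 1.253
vertex -2.579 1.405 2.573
endloop
endfacet
facet normal -0.706 -0.286 0.648
outer loop
vertex -2.89 1.849 2.43
vertex -2.579 1.405 2.573
vertex -2.521 1.889 2.85
endloop
endfacet
facet normal 0.707 0.286 -0.647
outer loop
vertex -1.137 1.988 1.253
vertex -1.079 2.471 1.53
vertex -0.769 2.028 1.673
endloop
endfacet
facet normal 0.261 -0.956 -0.137
outer loop
vertex -1.137 1.988 1.253
vertex -0.769 2.028 1.673
vertex -2.579 1.405 2.573
endloop
endfacet
facet normal 0.261 -0.956 -0.137
outer loop
vertex -2.579 1.405 2.573
vertex -0.769 2.028 1.673
vertex -2.211 1.445 2.993
endloop
endfacet
facet normal -0.707 -0.285 0.647
outer loop
vertex -2.579 1.405 2.573
vertex -2.211 1.445 2.993
vertex -2.521 1.889 2.85
endloop
endfacet

endsolid
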